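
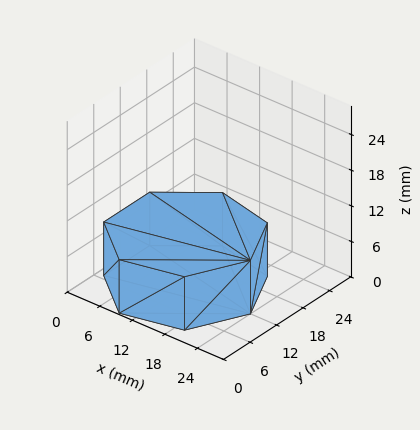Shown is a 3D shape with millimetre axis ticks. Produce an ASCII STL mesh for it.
Reading the render: the shape is a regular 7-sided prism (a cylinder approximated with 7 flat sides), circumscribed radius ≈ 12 mm, height ≈ 9 mm (dimensions read to the nearest mm from the axis ticks). For the STL, each face is triangulated and given an outward normal.

solid part
  facet normal 0.0000 0.0000 -1.0000
    outer loop
      vertex 9.33 23.70 0.00
      vertex 19.48 21.38 0.00
      vertex 24.00 12.00 0.00
    endloop
  endfacet
  facet normal 0.0000 0.0000 -1.0000
    outer loop
      vertex 1.19 17.21 0.00
      vertex 9.33 23.70 0.00
      vertex 24.00 12.00 0.00
    endloop
  endfacet
  facet normal 0.0000 0.0000 -1.0000
    outer loop
      vertex 1.19 6.79 0.00
      vertex 1.19 17.21 0.00
      vertex 24.00 12.00 0.00
    endloop
  endfacet
  facet normal 0.0000 0.0000 -1.0000
    outer loop
      vertex 9.33 0.30 0.00
      vertex 1.19 6.79 0.00
      vertex 24.00 12.00 0.00
    endloop
  endfacet
  facet normal 0.0000 0.0000 -1.0000
    outer loop
      vertex 19.48 2.62 0.00
      vertex 9.33 0.30 0.00
      vertex 24.00 12.00 0.00
    endloop
  endfacet
  facet normal 0.0000 0.0000 1.0000
    outer loop
      vertex 24.00 12.00 9.00
      vertex 19.48 21.38 9.00
      vertex 9.33 23.70 9.00
    endloop
  endfacet
  facet normal 0.0000 0.0000 1.0000
    outer loop
      vertex 24.00 12.00 9.00
      vertex 9.33 23.70 9.00
      vertex 1.19 17.21 9.00
    endloop
  endfacet
  facet normal 0.0000 0.0000 1.0000
    outer loop
      vertex 24.00 12.00 9.00
      vertex 1.19 17.21 9.00
      vertex 1.19 6.79 9.00
    endloop
  endfacet
  facet normal 0.0000 0.0000 1.0000
    outer loop
      vertex 24.00 12.00 9.00
      vertex 1.19 6.79 9.00
      vertex 9.33 0.30 9.00
    endloop
  endfacet
  facet normal 0.0000 0.0000 1.0000
    outer loop
      vertex 24.00 12.00 9.00
      vertex 9.33 0.30 9.00
      vertex 19.48 2.62 9.00
    endloop
  endfacet
  facet normal 0.9009 0.4341 0.0000
    outer loop
      vertex 24.00 12.00 0.00
      vertex 19.48 21.38 0.00
      vertex 19.48 21.38 9.00
    endloop
  endfacet
  facet normal 0.9009 0.4341 0.0000
    outer loop
      vertex 24.00 12.00 0.00
      vertex 19.48 21.38 9.00
      vertex 24.00 12.00 9.00
    endloop
  endfacet
  facet normal 0.2228 0.9749 0.0000
    outer loop
      vertex 19.48 21.38 0.00
      vertex 9.33 23.70 0.00
      vertex 9.33 23.70 9.00
    endloop
  endfacet
  facet normal 0.2228 0.9749 0.0000
    outer loop
      vertex 19.48 21.38 0.00
      vertex 9.33 23.70 9.00
      vertex 19.48 21.38 9.00
    endloop
  endfacet
  facet normal -0.6234 0.7819 0.0000
    outer loop
      vertex 9.33 23.70 0.00
      vertex 1.19 17.21 0.00
      vertex 1.19 17.21 9.00
    endloop
  endfacet
  facet normal -0.6234 0.7819 0.0000
    outer loop
      vertex 9.33 23.70 0.00
      vertex 1.19 17.21 9.00
      vertex 9.33 23.70 9.00
    endloop
  endfacet
  facet normal -1.0000 0.0000 0.0000
    outer loop
      vertex 1.19 17.21 0.00
      vertex 1.19 6.79 0.00
      vertex 1.19 6.79 9.00
    endloop
  endfacet
  facet normal -1.0000 0.0000 0.0000
    outer loop
      vertex 1.19 17.21 0.00
      vertex 1.19 6.79 9.00
      vertex 1.19 17.21 9.00
    endloop
  endfacet
  facet normal -0.6234 -0.7819 0.0000
    outer loop
      vertex 1.19 6.79 0.00
      vertex 9.33 0.30 0.00
      vertex 9.33 0.30 9.00
    endloop
  endfacet
  facet normal -0.6234 -0.7819 0.0000
    outer loop
      vertex 1.19 6.79 0.00
      vertex 9.33 0.30 9.00
      vertex 1.19 6.79 9.00
    endloop
  endfacet
  facet normal 0.2228 -0.9749 0.0000
    outer loop
      vertex 9.33 0.30 0.00
      vertex 19.48 2.62 0.00
      vertex 19.48 2.62 9.00
    endloop
  endfacet
  facet normal 0.2228 -0.9749 0.0000
    outer loop
      vertex 9.33 0.30 0.00
      vertex 19.48 2.62 9.00
      vertex 9.33 0.30 9.00
    endloop
  endfacet
  facet normal 0.9009 -0.4341 0.0000
    outer loop
      vertex 19.48 2.62 0.00
      vertex 24.00 12.00 0.00
      vertex 24.00 12.00 9.00
    endloop
  endfacet
  facet normal 0.9009 -0.4341 0.0000
    outer loop
      vertex 19.48 2.62 0.00
      vertex 24.00 12.00 9.00
      vertex 19.48 2.62 9.00
    endloop
  endfacet
endsolid part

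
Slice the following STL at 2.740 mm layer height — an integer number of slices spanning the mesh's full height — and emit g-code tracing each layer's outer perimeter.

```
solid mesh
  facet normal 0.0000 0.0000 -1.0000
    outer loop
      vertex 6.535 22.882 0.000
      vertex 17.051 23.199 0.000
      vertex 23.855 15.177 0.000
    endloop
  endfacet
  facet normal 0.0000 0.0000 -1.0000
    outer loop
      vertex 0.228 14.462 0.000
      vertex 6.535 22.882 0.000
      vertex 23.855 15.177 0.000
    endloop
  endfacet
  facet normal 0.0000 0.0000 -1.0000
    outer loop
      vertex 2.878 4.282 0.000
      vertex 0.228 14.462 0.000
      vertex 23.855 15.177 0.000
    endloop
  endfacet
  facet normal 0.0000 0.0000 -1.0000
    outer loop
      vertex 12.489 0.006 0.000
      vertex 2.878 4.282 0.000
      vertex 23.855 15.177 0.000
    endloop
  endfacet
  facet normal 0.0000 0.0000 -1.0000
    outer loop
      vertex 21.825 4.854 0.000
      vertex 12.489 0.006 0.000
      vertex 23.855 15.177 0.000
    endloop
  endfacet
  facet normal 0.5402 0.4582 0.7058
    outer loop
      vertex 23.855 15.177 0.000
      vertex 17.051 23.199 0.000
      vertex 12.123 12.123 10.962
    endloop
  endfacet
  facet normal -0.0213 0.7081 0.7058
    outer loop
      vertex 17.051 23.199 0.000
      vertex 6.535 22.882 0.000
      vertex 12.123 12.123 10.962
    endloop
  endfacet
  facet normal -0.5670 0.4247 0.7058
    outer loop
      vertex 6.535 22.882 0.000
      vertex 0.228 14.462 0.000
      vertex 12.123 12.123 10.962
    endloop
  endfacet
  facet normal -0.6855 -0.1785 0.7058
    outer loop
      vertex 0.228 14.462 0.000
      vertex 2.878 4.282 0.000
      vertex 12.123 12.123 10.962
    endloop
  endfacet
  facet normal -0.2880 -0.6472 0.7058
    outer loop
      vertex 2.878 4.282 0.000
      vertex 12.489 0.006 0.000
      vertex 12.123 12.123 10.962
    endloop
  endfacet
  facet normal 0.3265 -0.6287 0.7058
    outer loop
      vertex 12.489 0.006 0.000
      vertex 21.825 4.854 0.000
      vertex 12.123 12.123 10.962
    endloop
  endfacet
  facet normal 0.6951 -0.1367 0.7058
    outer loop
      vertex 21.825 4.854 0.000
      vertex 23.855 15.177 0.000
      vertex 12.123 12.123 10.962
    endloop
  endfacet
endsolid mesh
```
; perimeter-only toolpath
G21 ; units = mm
G90 ; absolute positioning
G28 ; home
; layer 1
G0 Z2.740
G0 X20.922 Y14.413
G1 X15.819 Y20.430
G1 X7.932 Y20.192
G1 X3.202 Y13.877
G1 X5.189 Y6.242
G1 X12.397 Y3.035
G1 X19.399 Y6.671
G1 X20.922 Y14.413
; layer 2
G0 Z5.481
G0 X17.989 Y13.650
G1 X14.587 Y17.661
G1 X9.329 Y17.503
G1 X6.175 Y13.293
G1 X7.500 Y8.203
G1 X12.306 Y6.064
G1 X16.974 Y8.489
G1 X17.989 Y13.650
; layer 3
G0 Z8.221
G0 X15.056 Y12.886
G1 X13.355 Y14.892
G1 X10.726 Y14.813
G1 X9.149 Y12.708
G1 X9.812 Y10.163
G1 X12.214 Y9.094
G1 X14.549 Y10.306
G1 X15.056 Y12.886
M2 ; end

The solid is a regular 7-sided pyramid, base circumscribed radius ≈ 12.1 mm, apex at z ≈ 11 mm. Slicing at Δz = 2.740 mm — 4 equal slices spanning the solid's height, so layer i sits at z = i·h/4 — gives 3 non-empty perimeters. Each is a 7-segment closed polygon; G0 lifts to the layer z and rapids to the start vertex, then G1 traces the edges. The cross-section shrinks linearly with z (the slice at the apex is degenerate and omitted).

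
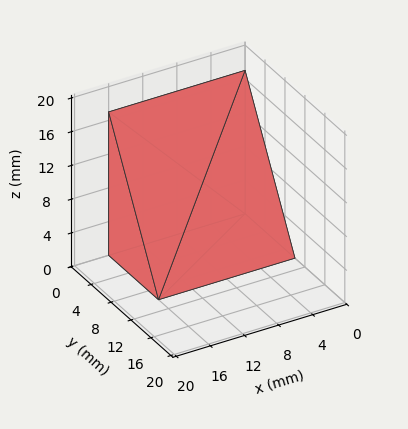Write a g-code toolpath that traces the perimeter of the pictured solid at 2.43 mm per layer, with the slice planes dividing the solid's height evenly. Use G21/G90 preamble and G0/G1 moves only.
Reading the render: the shape is a wedge (ramp): 16 × 10 mm base, rising to 17 mm along the y=0 edge and sloping linearly to z=0 at y=10 (dimensions read to the nearest mm from the axis ticks). For the g-code, the solid's height is divided into equal slices at the stated Δz and each level perimeter traced with G1 moves after a G0 lift.

; perimeter-only toolpath
G21 ; units = mm
G90 ; absolute positioning
G28 ; home
; layer 1
G0 Z2.43
G0 X0.00 Y0.00
G1 X16.00 Y0.00
G1 X16.00 Y8.57
G1 X0.00 Y8.57
G1 X0.00 Y0.00
; layer 2
G0 Z4.86
G0 X0.00 Y0.00
G1 X16.00 Y0.00
G1 X16.00 Y7.14
G1 X0.00 Y7.14
G1 X0.00 Y0.00
; layer 3
G0 Z7.29
G0 X0.00 Y0.00
G1 X16.00 Y0.00
G1 X16.00 Y5.71
G1 X0.00 Y5.71
G1 X0.00 Y0.00
; layer 4
G0 Z9.71
G0 X0.00 Y0.00
G1 X16.00 Y0.00
G1 X16.00 Y4.29
G1 X0.00 Y4.29
G1 X0.00 Y0.00
; layer 5
G0 Z12.14
G0 X0.00 Y0.00
G1 X16.00 Y0.00
G1 X16.00 Y2.86
G1 X0.00 Y2.86
G1 X0.00 Y0.00
; layer 6
G0 Z14.57
G0 X0.00 Y0.00
G1 X16.00 Y0.00
G1 X16.00 Y1.43
G1 X0.00 Y1.43
G1 X0.00 Y0.00
M2 ; end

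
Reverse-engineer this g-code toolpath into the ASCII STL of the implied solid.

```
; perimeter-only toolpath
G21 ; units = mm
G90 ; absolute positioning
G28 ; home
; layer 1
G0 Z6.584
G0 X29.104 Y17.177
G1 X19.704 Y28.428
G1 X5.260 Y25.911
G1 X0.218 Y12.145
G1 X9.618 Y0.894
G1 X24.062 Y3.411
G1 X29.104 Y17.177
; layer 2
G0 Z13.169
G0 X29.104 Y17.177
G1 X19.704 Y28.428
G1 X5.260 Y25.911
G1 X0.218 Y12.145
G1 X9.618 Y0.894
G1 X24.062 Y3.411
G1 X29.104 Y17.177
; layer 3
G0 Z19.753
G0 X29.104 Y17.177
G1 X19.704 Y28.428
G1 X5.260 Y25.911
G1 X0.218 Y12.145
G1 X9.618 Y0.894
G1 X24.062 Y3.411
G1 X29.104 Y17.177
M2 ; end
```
solid part
  facet normal 0.0000 0.0000 -1.0000
    outer loop
      vertex 5.260 25.911 0.000
      vertex 19.704 28.428 0.000
      vertex 29.104 17.177 0.000
    endloop
  endfacet
  facet normal 0.0000 0.0000 -1.0000
    outer loop
      vertex 0.218 12.145 0.000
      vertex 5.260 25.911 0.000
      vertex 29.104 17.177 0.000
    endloop
  endfacet
  facet normal 0.0000 0.0000 -1.0000
    outer loop
      vertex 9.618 0.894 0.000
      vertex 0.218 12.145 0.000
      vertex 29.104 17.177 0.000
    endloop
  endfacet
  facet normal 0.0000 0.0000 -1.0000
    outer loop
      vertex 24.062 3.411 0.000
      vertex 9.618 0.894 0.000
      vertex 29.104 17.177 0.000
    endloop
  endfacet
  facet normal 0.0000 0.0000 1.0000
    outer loop
      vertex 29.104 17.177 19.753
      vertex 19.704 28.428 19.753
      vertex 5.260 25.911 19.753
    endloop
  endfacet
  facet normal 0.0000 0.0000 1.0000
    outer loop
      vertex 29.104 17.177 19.753
      vertex 5.260 25.911 19.753
      vertex 0.218 12.145 19.753
    endloop
  endfacet
  facet normal 0.0000 0.0000 1.0000
    outer loop
      vertex 29.104 17.177 19.753
      vertex 0.218 12.145 19.753
      vertex 9.618 0.894 19.753
    endloop
  endfacet
  facet normal 0.0000 0.0000 1.0000
    outer loop
      vertex 29.104 17.177 19.753
      vertex 9.618 0.894 19.753
      vertex 24.062 3.411 19.753
    endloop
  endfacet
  facet normal 0.7674 0.6412 0.0000
    outer loop
      vertex 29.104 17.177 0.000
      vertex 19.704 28.428 0.000
      vertex 19.704 28.428 19.753
    endloop
  endfacet
  facet normal 0.7674 0.6412 0.0000
    outer loop
      vertex 29.104 17.177 0.000
      vertex 19.704 28.428 19.753
      vertex 29.104 17.177 19.753
    endloop
  endfacet
  facet normal -0.1717 0.9852 0.0000
    outer loop
      vertex 19.704 28.428 0.000
      vertex 5.260 25.911 0.000
      vertex 5.260 25.911 19.753
    endloop
  endfacet
  facet normal -0.1717 0.9852 0.0000
    outer loop
      vertex 19.704 28.428 0.000
      vertex 5.260 25.911 19.753
      vertex 19.704 28.428 19.753
    endloop
  endfacet
  facet normal -0.9390 0.3439 0.0000
    outer loop
      vertex 5.260 25.911 0.000
      vertex 0.218 12.145 0.000
      vertex 0.218 12.145 19.753
    endloop
  endfacet
  facet normal -0.9390 0.3439 0.0000
    outer loop
      vertex 5.260 25.911 0.000
      vertex 0.218 12.145 19.753
      vertex 5.260 25.911 19.753
    endloop
  endfacet
  facet normal -0.7674 -0.6412 0.0000
    outer loop
      vertex 0.218 12.145 0.000
      vertex 9.618 0.894 0.000
      vertex 9.618 0.894 19.753
    endloop
  endfacet
  facet normal -0.7674 -0.6412 0.0000
    outer loop
      vertex 0.218 12.145 0.000
      vertex 9.618 0.894 19.753
      vertex 0.218 12.145 19.753
    endloop
  endfacet
  facet normal 0.1717 -0.9852 0.0000
    outer loop
      vertex 9.618 0.894 0.000
      vertex 24.062 3.411 0.000
      vertex 24.062 3.411 19.753
    endloop
  endfacet
  facet normal 0.1717 -0.9852 0.0000
    outer loop
      vertex 9.618 0.894 0.000
      vertex 24.062 3.411 19.753
      vertex 9.618 0.894 19.753
    endloop
  endfacet
  facet normal 0.9390 -0.3439 0.0000
    outer loop
      vertex 24.062 3.411 0.000
      vertex 29.104 17.177 0.000
      vertex 29.104 17.177 19.753
    endloop
  endfacet
  facet normal 0.9390 -0.3439 0.0000
    outer loop
      vertex 24.062 3.411 0.000
      vertex 29.104 17.177 19.753
      vertex 24.062 3.411 19.753
    endloop
  endfacet
endsolid part

The G0 Z moves step by Δz≈6.584 mm. Every layer's G1 loop is the same polygon, so the solid is a straight extrusion of it from z=0 to z≈19.8. Closing with flat bottom and top caps and triangulating gives 20 facets — a regular 6-sided prism (a cylinder approximated with 6 flat sides), circumscribed radius ≈ 14.7 mm, height ≈ 19.8 mm.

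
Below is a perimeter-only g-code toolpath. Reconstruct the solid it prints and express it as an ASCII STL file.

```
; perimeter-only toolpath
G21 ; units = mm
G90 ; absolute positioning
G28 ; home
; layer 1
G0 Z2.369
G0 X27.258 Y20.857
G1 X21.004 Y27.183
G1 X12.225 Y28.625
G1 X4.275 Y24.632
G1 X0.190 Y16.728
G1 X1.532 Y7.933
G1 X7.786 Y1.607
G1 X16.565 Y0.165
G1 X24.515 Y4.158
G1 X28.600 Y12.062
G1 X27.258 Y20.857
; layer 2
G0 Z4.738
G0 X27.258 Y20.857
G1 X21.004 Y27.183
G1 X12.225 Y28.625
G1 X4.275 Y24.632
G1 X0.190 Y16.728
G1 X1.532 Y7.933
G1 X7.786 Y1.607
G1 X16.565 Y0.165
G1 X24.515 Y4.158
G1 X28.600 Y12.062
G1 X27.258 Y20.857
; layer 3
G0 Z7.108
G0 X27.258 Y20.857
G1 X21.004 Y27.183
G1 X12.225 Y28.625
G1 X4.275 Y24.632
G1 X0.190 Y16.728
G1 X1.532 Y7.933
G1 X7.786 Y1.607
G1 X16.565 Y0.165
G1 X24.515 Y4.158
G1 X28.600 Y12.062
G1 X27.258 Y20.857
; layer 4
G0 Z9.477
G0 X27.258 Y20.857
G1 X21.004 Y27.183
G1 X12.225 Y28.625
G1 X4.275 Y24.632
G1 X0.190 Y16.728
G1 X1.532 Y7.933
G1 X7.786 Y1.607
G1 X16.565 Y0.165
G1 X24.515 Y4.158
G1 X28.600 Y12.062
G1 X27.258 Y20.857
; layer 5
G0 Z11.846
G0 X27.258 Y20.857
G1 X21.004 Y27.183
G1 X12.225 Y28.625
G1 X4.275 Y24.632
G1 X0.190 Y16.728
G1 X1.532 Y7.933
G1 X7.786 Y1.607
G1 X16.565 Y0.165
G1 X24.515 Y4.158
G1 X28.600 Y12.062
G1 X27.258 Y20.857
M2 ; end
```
solid part
  facet normal 0.0000 0.0000 -1.0000
    outer loop
      vertex 12.225 28.625 0.000
      vertex 21.004 27.183 0.000
      vertex 27.258 20.857 0.000
    endloop
  endfacet
  facet normal 0.0000 0.0000 -1.0000
    outer loop
      vertex 4.275 24.632 0.000
      vertex 12.225 28.625 0.000
      vertex 27.258 20.857 0.000
    endloop
  endfacet
  facet normal 0.0000 0.0000 -1.0000
    outer loop
      vertex 0.190 16.728 0.000
      vertex 4.275 24.632 0.000
      vertex 27.258 20.857 0.000
    endloop
  endfacet
  facet normal 0.0000 0.0000 -1.0000
    outer loop
      vertex 1.532 7.933 0.000
      vertex 0.190 16.728 0.000
      vertex 27.258 20.857 0.000
    endloop
  endfacet
  facet normal 0.0000 0.0000 -1.0000
    outer loop
      vertex 7.786 1.607 0.000
      vertex 1.532 7.933 0.000
      vertex 27.258 20.857 0.000
    endloop
  endfacet
  facet normal 0.0000 0.0000 -1.0000
    outer loop
      vertex 16.565 0.165 0.000
      vertex 7.786 1.607 0.000
      vertex 27.258 20.857 0.000
    endloop
  endfacet
  facet normal 0.0000 0.0000 -1.0000
    outer loop
      vertex 24.515 4.158 0.000
      vertex 16.565 0.165 0.000
      vertex 27.258 20.857 0.000
    endloop
  endfacet
  facet normal 0.0000 0.0000 -1.0000
    outer loop
      vertex 28.600 12.062 0.000
      vertex 24.515 4.158 0.000
      vertex 27.258 20.857 0.000
    endloop
  endfacet
  facet normal 0.0000 0.0000 1.0000
    outer loop
      vertex 27.258 20.857 11.846
      vertex 21.004 27.183 11.846
      vertex 12.225 28.625 11.846
    endloop
  endfacet
  facet normal 0.0000 0.0000 1.0000
    outer loop
      vertex 27.258 20.857 11.846
      vertex 12.225 28.625 11.846
      vertex 4.275 24.632 11.846
    endloop
  endfacet
  facet normal 0.0000 0.0000 1.0000
    outer loop
      vertex 27.258 20.857 11.846
      vertex 4.275 24.632 11.846
      vertex 0.190 16.728 11.846
    endloop
  endfacet
  facet normal 0.0000 0.0000 1.0000
    outer loop
      vertex 27.258 20.857 11.846
      vertex 0.190 16.728 11.846
      vertex 1.532 7.933 11.846
    endloop
  endfacet
  facet normal 0.0000 0.0000 1.0000
    outer loop
      vertex 27.258 20.857 11.846
      vertex 1.532 7.933 11.846
      vertex 7.786 1.607 11.846
    endloop
  endfacet
  facet normal 0.0000 0.0000 1.0000
    outer loop
      vertex 27.258 20.857 11.846
      vertex 7.786 1.607 11.846
      vertex 16.565 0.165 11.846
    endloop
  endfacet
  facet normal 0.0000 0.0000 1.0000
    outer loop
      vertex 27.258 20.857 11.846
      vertex 16.565 0.165 11.846
      vertex 24.515 4.158 11.846
    endloop
  endfacet
  facet normal 0.0000 0.0000 1.0000
    outer loop
      vertex 27.258 20.857 11.846
      vertex 24.515 4.158 11.846
      vertex 28.600 12.062 11.846
    endloop
  endfacet
  facet normal 0.7111 0.7030 0.0000
    outer loop
      vertex 27.258 20.857 0.000
      vertex 21.004 27.183 0.000
      vertex 21.004 27.183 11.846
    endloop
  endfacet
  facet normal 0.7111 0.7030 0.0000
    outer loop
      vertex 27.258 20.857 0.000
      vertex 21.004 27.183 11.846
      vertex 27.258 20.857 11.846
    endloop
  endfacet
  facet normal 0.1621 0.9868 0.0000
    outer loop
      vertex 21.004 27.183 0.000
      vertex 12.225 28.625 0.000
      vertex 12.225 28.625 11.846
    endloop
  endfacet
  facet normal 0.1621 0.9868 0.0000
    outer loop
      vertex 21.004 27.183 0.000
      vertex 12.225 28.625 11.846
      vertex 21.004 27.183 11.846
    endloop
  endfacet
  facet normal -0.4488 0.8936 0.0000
    outer loop
      vertex 12.225 28.625 0.000
      vertex 4.275 24.632 0.000
      vertex 4.275 24.632 11.846
    endloop
  endfacet
  facet normal -0.4488 0.8936 0.0000
    outer loop
      vertex 12.225 28.625 0.000
      vertex 4.275 24.632 11.846
      vertex 12.225 28.625 11.846
    endloop
  endfacet
  facet normal -0.8884 0.4591 0.0000
    outer loop
      vertex 4.275 24.632 0.000
      vertex 0.190 16.728 0.000
      vertex 0.190 16.728 11.846
    endloop
  endfacet
  facet normal -0.8884 0.4591 0.0000
    outer loop
      vertex 4.275 24.632 0.000
      vertex 0.190 16.728 11.846
      vertex 4.275 24.632 11.846
    endloop
  endfacet
  facet normal -0.9886 -0.1508 0.0000
    outer loop
      vertex 0.190 16.728 0.000
      vertex 1.532 7.933 0.000
      vertex 1.532 7.933 11.846
    endloop
  endfacet
  facet normal -0.9886 -0.1508 0.0000
    outer loop
      vertex 0.190 16.728 0.000
      vertex 1.532 7.933 11.846
      vertex 0.190 16.728 11.846
    endloop
  endfacet
  facet normal -0.7111 -0.7030 0.0000
    outer loop
      vertex 1.532 7.933 0.000
      vertex 7.786 1.607 0.000
      vertex 7.786 1.607 11.846
    endloop
  endfacet
  facet normal -0.7111 -0.7030 0.0000
    outer loop
      vertex 1.532 7.933 0.000
      vertex 7.786 1.607 11.846
      vertex 1.532 7.933 11.846
    endloop
  endfacet
  facet normal -0.1621 -0.9868 0.0000
    outer loop
      vertex 7.786 1.607 0.000
      vertex 16.565 0.165 0.000
      vertex 16.565 0.165 11.846
    endloop
  endfacet
  facet normal -0.1621 -0.9868 0.0000
    outer loop
      vertex 7.786 1.607 0.000
      vertex 16.565 0.165 11.846
      vertex 7.786 1.607 11.846
    endloop
  endfacet
  facet normal 0.4488 -0.8936 0.0000
    outer loop
      vertex 16.565 0.165 0.000
      vertex 24.515 4.158 0.000
      vertex 24.515 4.158 11.846
    endloop
  endfacet
  facet normal 0.4488 -0.8936 0.0000
    outer loop
      vertex 16.565 0.165 0.000
      vertex 24.515 4.158 11.846
      vertex 16.565 0.165 11.846
    endloop
  endfacet
  facet normal 0.8884 -0.4591 0.0000
    outer loop
      vertex 24.515 4.158 0.000
      vertex 28.600 12.062 0.000
      vertex 28.600 12.062 11.846
    endloop
  endfacet
  facet normal 0.8884 -0.4591 0.0000
    outer loop
      vertex 24.515 4.158 0.000
      vertex 28.600 12.062 11.846
      vertex 24.515 4.158 11.846
    endloop
  endfacet
  facet normal 0.9886 0.1508 0.0000
    outer loop
      vertex 28.600 12.062 0.000
      vertex 27.258 20.857 0.000
      vertex 27.258 20.857 11.846
    endloop
  endfacet
  facet normal 0.9886 0.1508 0.0000
    outer loop
      vertex 28.600 12.062 0.000
      vertex 27.258 20.857 11.846
      vertex 28.600 12.062 11.846
    endloop
  endfacet
endsolid part

The G0 Z moves step by Δz≈2.369 mm. Every layer's G1 loop is the same polygon, so the solid is a straight extrusion of it from z=0 to z≈11.8. Closing with flat bottom and top caps and triangulating gives 36 facets — a regular 10-sided prism (a cylinder approximated with 10 flat sides), circumscribed radius ≈ 14.4 mm, height ≈ 11.8 mm.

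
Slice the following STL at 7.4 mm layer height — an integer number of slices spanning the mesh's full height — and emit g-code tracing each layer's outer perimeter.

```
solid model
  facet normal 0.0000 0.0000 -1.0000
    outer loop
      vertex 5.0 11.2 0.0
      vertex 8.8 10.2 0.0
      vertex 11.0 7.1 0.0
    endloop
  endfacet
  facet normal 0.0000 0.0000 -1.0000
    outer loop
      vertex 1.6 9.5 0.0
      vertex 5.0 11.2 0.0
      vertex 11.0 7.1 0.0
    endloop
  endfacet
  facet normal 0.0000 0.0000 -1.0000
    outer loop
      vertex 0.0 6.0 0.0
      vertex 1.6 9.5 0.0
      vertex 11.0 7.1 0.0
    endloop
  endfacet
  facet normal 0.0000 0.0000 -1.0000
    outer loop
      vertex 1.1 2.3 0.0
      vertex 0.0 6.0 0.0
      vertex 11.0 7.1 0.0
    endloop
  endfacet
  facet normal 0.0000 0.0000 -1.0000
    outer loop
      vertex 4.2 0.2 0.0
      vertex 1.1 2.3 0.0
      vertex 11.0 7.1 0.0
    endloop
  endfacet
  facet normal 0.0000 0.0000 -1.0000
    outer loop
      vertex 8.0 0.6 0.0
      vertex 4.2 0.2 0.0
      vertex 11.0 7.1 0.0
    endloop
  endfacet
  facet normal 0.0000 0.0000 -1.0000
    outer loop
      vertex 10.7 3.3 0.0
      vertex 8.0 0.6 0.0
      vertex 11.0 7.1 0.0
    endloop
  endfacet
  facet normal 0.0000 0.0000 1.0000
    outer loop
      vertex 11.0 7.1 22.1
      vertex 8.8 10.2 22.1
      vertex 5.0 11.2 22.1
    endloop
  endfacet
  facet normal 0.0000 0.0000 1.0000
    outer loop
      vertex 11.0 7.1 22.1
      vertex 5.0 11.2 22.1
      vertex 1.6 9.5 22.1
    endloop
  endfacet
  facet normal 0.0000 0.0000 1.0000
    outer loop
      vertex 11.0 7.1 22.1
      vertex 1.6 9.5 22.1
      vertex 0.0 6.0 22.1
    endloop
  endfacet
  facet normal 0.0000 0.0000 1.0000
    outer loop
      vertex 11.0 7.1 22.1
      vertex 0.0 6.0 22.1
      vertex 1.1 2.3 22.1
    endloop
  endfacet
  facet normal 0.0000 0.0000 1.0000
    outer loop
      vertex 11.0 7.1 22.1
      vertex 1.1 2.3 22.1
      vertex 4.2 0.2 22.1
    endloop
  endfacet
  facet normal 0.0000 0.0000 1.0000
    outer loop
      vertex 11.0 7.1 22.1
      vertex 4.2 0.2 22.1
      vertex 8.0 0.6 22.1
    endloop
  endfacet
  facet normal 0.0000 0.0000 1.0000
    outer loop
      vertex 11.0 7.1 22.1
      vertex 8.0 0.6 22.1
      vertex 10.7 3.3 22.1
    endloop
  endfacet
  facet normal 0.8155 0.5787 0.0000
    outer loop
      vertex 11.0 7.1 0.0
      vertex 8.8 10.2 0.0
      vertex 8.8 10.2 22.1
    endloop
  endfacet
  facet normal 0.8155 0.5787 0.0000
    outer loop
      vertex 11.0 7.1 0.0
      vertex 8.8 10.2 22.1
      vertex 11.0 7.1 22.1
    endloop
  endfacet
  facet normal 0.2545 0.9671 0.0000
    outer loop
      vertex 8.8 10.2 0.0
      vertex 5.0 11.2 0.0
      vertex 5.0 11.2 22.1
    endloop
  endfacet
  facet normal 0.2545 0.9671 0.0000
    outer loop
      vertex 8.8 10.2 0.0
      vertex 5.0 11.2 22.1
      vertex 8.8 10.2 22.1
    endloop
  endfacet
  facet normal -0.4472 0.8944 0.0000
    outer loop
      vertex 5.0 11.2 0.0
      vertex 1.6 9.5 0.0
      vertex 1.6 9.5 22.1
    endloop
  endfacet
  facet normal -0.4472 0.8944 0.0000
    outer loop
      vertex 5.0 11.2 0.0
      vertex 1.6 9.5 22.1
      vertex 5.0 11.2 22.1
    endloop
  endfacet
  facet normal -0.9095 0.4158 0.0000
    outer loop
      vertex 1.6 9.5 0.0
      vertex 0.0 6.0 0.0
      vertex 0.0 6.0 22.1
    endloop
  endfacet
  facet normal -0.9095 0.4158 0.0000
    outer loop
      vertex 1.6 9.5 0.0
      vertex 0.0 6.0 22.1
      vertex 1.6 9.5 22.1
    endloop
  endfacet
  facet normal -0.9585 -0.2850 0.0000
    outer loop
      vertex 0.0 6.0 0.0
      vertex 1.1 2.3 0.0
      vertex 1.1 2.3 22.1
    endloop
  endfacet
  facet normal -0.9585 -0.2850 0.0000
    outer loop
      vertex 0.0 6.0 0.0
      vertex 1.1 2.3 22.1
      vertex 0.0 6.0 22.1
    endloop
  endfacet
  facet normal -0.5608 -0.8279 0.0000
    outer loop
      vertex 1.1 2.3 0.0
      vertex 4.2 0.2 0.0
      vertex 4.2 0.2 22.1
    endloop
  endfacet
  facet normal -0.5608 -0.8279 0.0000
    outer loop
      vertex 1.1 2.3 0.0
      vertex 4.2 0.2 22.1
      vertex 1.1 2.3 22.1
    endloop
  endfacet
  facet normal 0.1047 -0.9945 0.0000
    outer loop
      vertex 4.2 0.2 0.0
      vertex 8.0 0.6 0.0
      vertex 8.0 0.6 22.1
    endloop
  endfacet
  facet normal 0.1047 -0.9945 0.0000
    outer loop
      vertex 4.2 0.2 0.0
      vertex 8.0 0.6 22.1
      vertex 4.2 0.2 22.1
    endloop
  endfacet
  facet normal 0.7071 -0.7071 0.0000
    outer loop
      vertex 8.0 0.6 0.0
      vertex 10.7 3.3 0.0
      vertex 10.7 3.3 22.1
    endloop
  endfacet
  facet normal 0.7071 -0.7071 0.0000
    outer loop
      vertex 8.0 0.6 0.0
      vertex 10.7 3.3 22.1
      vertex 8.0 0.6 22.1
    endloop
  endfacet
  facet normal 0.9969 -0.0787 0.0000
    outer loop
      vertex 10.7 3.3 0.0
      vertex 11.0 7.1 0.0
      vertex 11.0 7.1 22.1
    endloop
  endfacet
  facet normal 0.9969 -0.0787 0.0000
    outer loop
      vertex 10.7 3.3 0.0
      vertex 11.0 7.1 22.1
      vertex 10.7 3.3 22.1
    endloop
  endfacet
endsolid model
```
; perimeter-only toolpath
G21 ; units = mm
G90 ; absolute positioning
G28 ; home
; layer 1
G0 Z7.4
G0 X11.0 Y7.1
G1 X8.8 Y10.2
G1 X5.0 Y11.2
G1 X1.6 Y9.5
G1 X0.0 Y6.0
G1 X1.1 Y2.3
G1 X4.2 Y0.2
G1 X8.0 Y0.6
G1 X10.7 Y3.3
G1 X11.0 Y7.1
; layer 2
G0 Z14.7
G0 X11.0 Y7.1
G1 X8.8 Y10.2
G1 X5.0 Y11.2
G1 X1.6 Y9.5
G1 X0.0 Y6.0
G1 X1.1 Y2.3
G1 X4.2 Y0.2
G1 X8.0 Y0.6
G1 X10.7 Y3.3
G1 X11.0 Y7.1
; layer 3
G0 Z22.1
G0 X11.0 Y7.1
G1 X8.8 Y10.2
G1 X5.0 Y11.2
G1 X1.6 Y9.5
G1 X0.0 Y6.0
G1 X1.1 Y2.3
G1 X4.2 Y0.2
G1 X8.0 Y0.6
G1 X10.7 Y3.3
G1 X11.0 Y7.1
M2 ; end

The solid is a regular 9-sided prism (a cylinder approximated with 9 flat sides), circumscribed radius ≈ 5.6 mm, height ≈ 22.1 mm. Slicing at Δz = 7.4 mm — 3 equal slices spanning the solid's height, so layer i sits at z = i·h/3 — gives 3 non-empty perimeters. Each is a 9-segment closed polygon; G0 lifts to the layer z and rapids to the start vertex, then G1 traces the edges.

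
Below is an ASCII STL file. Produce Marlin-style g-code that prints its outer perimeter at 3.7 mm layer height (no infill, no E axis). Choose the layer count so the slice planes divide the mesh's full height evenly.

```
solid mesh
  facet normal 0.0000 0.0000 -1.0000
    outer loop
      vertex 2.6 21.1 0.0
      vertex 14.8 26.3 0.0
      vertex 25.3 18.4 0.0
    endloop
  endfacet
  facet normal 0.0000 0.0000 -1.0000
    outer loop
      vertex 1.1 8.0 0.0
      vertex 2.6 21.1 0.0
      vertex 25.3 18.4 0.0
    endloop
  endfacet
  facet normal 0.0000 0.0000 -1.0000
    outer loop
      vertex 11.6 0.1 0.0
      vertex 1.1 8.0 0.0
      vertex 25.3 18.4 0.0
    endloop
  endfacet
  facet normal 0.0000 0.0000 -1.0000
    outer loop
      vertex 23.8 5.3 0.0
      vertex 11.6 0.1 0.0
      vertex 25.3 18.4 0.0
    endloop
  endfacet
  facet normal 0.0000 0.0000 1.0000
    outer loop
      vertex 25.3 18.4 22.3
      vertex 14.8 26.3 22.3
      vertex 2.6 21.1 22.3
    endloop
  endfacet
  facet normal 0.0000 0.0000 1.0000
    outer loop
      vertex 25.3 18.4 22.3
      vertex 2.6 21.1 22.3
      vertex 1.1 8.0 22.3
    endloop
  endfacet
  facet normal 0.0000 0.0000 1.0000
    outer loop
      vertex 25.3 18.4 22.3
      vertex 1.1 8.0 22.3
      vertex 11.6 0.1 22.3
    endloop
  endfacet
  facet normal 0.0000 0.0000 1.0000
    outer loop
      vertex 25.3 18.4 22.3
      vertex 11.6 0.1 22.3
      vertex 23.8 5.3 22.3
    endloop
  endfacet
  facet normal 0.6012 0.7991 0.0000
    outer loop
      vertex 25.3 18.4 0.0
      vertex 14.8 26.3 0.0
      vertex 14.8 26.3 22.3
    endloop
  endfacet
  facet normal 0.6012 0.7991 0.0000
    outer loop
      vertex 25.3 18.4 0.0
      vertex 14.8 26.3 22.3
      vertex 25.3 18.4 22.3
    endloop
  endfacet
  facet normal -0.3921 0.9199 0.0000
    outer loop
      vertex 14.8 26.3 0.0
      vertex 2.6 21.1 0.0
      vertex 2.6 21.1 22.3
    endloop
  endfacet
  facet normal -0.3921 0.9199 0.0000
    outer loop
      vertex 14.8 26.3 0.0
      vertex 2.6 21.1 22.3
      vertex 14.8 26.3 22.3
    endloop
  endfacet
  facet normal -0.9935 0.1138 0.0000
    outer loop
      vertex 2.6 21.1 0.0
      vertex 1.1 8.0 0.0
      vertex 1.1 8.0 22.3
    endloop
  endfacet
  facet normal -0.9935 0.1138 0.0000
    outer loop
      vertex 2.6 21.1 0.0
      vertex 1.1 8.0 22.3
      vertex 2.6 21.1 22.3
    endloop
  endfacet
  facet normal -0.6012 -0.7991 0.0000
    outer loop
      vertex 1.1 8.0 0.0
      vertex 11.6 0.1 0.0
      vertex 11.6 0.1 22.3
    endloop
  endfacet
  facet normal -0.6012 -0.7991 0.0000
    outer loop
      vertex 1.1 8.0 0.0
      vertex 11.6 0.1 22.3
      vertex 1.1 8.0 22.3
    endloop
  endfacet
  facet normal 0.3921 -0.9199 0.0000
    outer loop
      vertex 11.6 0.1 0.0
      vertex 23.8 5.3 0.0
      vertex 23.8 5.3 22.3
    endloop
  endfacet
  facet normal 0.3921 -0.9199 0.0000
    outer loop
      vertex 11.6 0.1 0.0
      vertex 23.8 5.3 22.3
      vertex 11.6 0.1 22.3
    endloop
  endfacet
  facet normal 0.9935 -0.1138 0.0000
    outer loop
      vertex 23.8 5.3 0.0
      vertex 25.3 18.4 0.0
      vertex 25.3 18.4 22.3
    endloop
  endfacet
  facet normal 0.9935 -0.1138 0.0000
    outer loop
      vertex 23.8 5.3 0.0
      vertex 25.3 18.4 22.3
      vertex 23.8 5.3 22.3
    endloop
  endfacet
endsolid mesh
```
; perimeter-only toolpath
G21 ; units = mm
G90 ; absolute positioning
G28 ; home
; layer 1
G0 Z3.7
G0 X25.3 Y18.4
G1 X14.8 Y26.3
G1 X2.6 Y21.1
G1 X1.1 Y8.0
G1 X11.6 Y0.1
G1 X23.8 Y5.3
G1 X25.3 Y18.4
; layer 2
G0 Z7.4
G0 X25.3 Y18.4
G1 X14.8 Y26.3
G1 X2.6 Y21.1
G1 X1.1 Y8.0
G1 X11.6 Y0.1
G1 X23.8 Y5.3
G1 X25.3 Y18.4
; layer 3
G0 Z11.2
G0 X25.3 Y18.4
G1 X14.8 Y26.3
G1 X2.6 Y21.1
G1 X1.1 Y8.0
G1 X11.6 Y0.1
G1 X23.8 Y5.3
G1 X25.3 Y18.4
; layer 4
G0 Z14.9
G0 X25.3 Y18.4
G1 X14.8 Y26.3
G1 X2.6 Y21.1
G1 X1.1 Y8.0
G1 X11.6 Y0.1
G1 X23.8 Y5.3
G1 X25.3 Y18.4
; layer 5
G0 Z18.6
G0 X25.3 Y18.4
G1 X14.8 Y26.3
G1 X2.6 Y21.1
G1 X1.1 Y8.0
G1 X11.6 Y0.1
G1 X23.8 Y5.3
G1 X25.3 Y18.4
; layer 6
G0 Z22.3
G0 X25.3 Y18.4
G1 X14.8 Y26.3
G1 X2.6 Y21.1
G1 X1.1 Y8.0
G1 X11.6 Y0.1
G1 X23.8 Y5.3
G1 X25.3 Y18.4
M2 ; end

The solid is a regular 6-sided prism (a cylinder approximated with 6 flat sides), circumscribed radius ≈ 13.2 mm, height ≈ 22.3 mm. Slicing at Δz = 3.7 mm — 6 equal slices spanning the solid's height, so layer i sits at z = i·h/6 — gives 6 non-empty perimeters. Each is a 6-segment closed polygon; G0 lifts to the layer z and rapids to the start vertex, then G1 traces the edges.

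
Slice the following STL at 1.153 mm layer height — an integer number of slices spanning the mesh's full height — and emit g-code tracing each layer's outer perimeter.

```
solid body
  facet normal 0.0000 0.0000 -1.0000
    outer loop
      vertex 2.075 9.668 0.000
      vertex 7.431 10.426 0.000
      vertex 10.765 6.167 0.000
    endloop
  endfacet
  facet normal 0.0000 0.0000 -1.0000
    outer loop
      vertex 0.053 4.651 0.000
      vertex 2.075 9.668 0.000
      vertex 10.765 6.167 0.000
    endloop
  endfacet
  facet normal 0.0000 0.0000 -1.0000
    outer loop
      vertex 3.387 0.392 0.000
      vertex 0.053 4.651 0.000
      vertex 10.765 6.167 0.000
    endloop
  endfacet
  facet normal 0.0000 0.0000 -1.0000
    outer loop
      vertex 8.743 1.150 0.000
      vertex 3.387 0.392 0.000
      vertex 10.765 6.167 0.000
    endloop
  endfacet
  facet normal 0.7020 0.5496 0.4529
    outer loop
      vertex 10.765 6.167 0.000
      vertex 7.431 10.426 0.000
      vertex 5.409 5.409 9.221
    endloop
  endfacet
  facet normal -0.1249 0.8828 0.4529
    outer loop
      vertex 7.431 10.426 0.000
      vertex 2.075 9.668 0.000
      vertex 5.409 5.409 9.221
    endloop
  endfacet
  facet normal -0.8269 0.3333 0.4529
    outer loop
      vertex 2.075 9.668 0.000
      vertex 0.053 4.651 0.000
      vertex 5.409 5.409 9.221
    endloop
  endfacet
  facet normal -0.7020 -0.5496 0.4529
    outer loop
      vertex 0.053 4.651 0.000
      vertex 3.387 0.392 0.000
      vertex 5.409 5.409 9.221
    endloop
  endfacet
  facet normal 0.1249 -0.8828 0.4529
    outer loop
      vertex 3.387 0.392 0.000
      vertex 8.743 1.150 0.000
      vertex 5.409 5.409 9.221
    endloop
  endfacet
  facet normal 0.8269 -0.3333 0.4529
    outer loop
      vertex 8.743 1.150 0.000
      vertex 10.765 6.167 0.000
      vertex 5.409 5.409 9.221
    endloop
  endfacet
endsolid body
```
; perimeter-only toolpath
G21 ; units = mm
G90 ; absolute positioning
G28 ; home
; layer 1
G0 Z1.153
G0 X10.096 Y6.072
G1 X7.178 Y9.799
G1 X2.492 Y9.136
G1 X0.722 Y4.746
G1 X3.640 Y1.019
G1 X8.326 Y1.682
G1 X10.096 Y6.072
; layer 2
G0 Z2.305
G0 X9.426 Y5.977
G1 X6.925 Y9.172
G1 X2.909 Y8.603
G1 X1.392 Y4.840
G1 X3.893 Y1.646
G1 X7.909 Y2.215
G1 X9.426 Y5.977
; layer 3
G0 Z3.458
G0 X8.757 Y5.883
G1 X6.673 Y8.545
G1 X3.325 Y8.071
G1 X2.062 Y4.935
G1 X4.145 Y2.273
G1 X7.493 Y2.747
G1 X8.757 Y5.883
; layer 4
G0 Z4.611
G0 X8.087 Y5.788
G1 X6.420 Y7.918
G1 X3.742 Y7.538
G1 X2.731 Y5.030
G1 X4.398 Y2.901
G1 X7.076 Y3.279
G1 X8.087 Y5.788
; layer 5
G0 Z5.763
G0 X7.418 Y5.693
G1 X6.167 Y7.290
G1 X4.159 Y7.006
G1 X3.400 Y5.125
G1 X4.651 Y3.528
G1 X6.659 Y3.812
G1 X7.418 Y5.693
; layer 6
G0 Z6.916
G0 X6.748 Y5.598
G1 X5.915 Y6.663
G1 X4.575 Y6.474
G1 X4.070 Y5.220
G1 X4.904 Y4.155
G1 X6.242 Y4.344
G1 X6.748 Y5.598
; layer 7
G0 Z8.068
G0 X6.079 Y5.504
G1 X5.662 Y6.036
G1 X4.992 Y5.941
G1 X4.739 Y5.314
G1 X5.156 Y4.782
G1 X5.826 Y4.877
G1 X6.079 Y5.504
M2 ; end

The solid is a regular 6-sided pyramid, base circumscribed radius ≈ 5.41 mm, apex at z ≈ 9.22 mm. Slicing at Δz = 1.153 mm — 8 equal slices spanning the solid's height, so layer i sits at z = i·h/8 — gives 7 non-empty perimeters. Each is a 6-segment closed polygon; G0 lifts to the layer z and rapids to the start vertex, then G1 traces the edges. The cross-section shrinks linearly with z (the slice at the apex is degenerate and omitted).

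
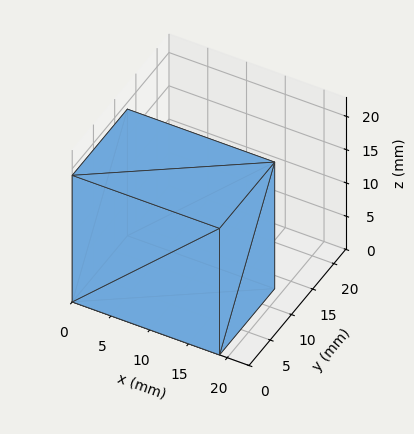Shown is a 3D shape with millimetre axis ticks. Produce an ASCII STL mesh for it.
Reading the render: the shape is a rectangular box, roughly 19 × 13 mm footprint and 19 mm tall (dimensions read to the nearest mm from the axis ticks). For the STL, each face is triangulated and given an outward normal.

solid part
  facet normal 0.0000 0.0000 -1.0000
    outer loop
      vertex 19.00 13.00 0.00
      vertex 19.00 0.00 0.00
      vertex 0.00 0.00 0.00
    endloop
  endfacet
  facet normal 0.0000 0.0000 -1.0000
    outer loop
      vertex 0.00 13.00 0.00
      vertex 19.00 13.00 0.00
      vertex 0.00 0.00 0.00
    endloop
  endfacet
  facet normal 0.0000 0.0000 1.0000
    outer loop
      vertex 0.00 0.00 19.00
      vertex 19.00 0.00 19.00
      vertex 19.00 13.00 19.00
    endloop
  endfacet
  facet normal 0.0000 0.0000 1.0000
    outer loop
      vertex 0.00 0.00 19.00
      vertex 19.00 13.00 19.00
      vertex 0.00 13.00 19.00
    endloop
  endfacet
  facet normal 0.0000 -1.0000 0.0000
    outer loop
      vertex 0.00 0.00 0.00
      vertex 19.00 0.00 0.00
      vertex 19.00 0.00 19.00
    endloop
  endfacet
  facet normal 0.0000 -1.0000 0.0000
    outer loop
      vertex 0.00 0.00 0.00
      vertex 19.00 0.00 19.00
      vertex 0.00 0.00 19.00
    endloop
  endfacet
  facet normal 0.0000 1.0000 0.0000
    outer loop
      vertex 19.00 13.00 19.00
      vertex 19.00 13.00 0.00
      vertex 0.00 13.00 0.00
    endloop
  endfacet
  facet normal 0.0000 1.0000 0.0000
    outer loop
      vertex 0.00 13.00 19.00
      vertex 19.00 13.00 19.00
      vertex 0.00 13.00 0.00
    endloop
  endfacet
  facet normal -1.0000 0.0000 0.0000
    outer loop
      vertex 0.00 13.00 19.00
      vertex 0.00 13.00 0.00
      vertex 0.00 0.00 0.00
    endloop
  endfacet
  facet normal -1.0000 0.0000 0.0000
    outer loop
      vertex 0.00 0.00 19.00
      vertex 0.00 13.00 19.00
      vertex 0.00 0.00 0.00
    endloop
  endfacet
  facet normal 1.0000 0.0000 0.0000
    outer loop
      vertex 19.00 0.00 0.00
      vertex 19.00 13.00 0.00
      vertex 19.00 13.00 19.00
    endloop
  endfacet
  facet normal 1.0000 0.0000 0.0000
    outer loop
      vertex 19.00 0.00 0.00
      vertex 19.00 13.00 19.00
      vertex 19.00 0.00 19.00
    endloop
  endfacet
endsolid part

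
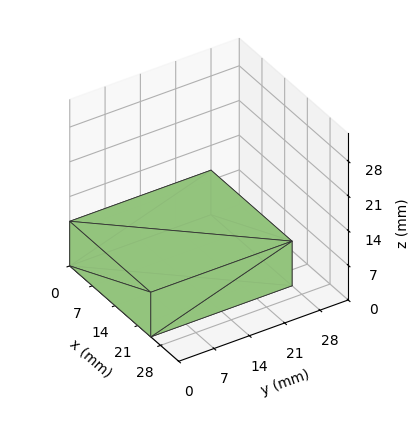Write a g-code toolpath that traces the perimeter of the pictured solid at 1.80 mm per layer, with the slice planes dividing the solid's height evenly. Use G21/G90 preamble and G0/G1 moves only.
Reading the render: the shape is a rectangular box, roughly 25 × 28 mm footprint and 9 mm tall (dimensions read to the nearest mm from the axis ticks). For the g-code, the solid's height is divided into equal slices at the stated Δz and each level perimeter traced with G1 moves after a G0 lift.

; perimeter-only toolpath
G21 ; units = mm
G90 ; absolute positioning
G28 ; home
; layer 1
G0 Z1.80
G0 X0.00 Y0.00
G1 X25.00 Y0.00
G1 X25.00 Y28.00
G1 X0.00 Y28.00
G1 X0.00 Y0.00
; layer 2
G0 Z3.60
G0 X0.00 Y0.00
G1 X25.00 Y0.00
G1 X25.00 Y28.00
G1 X0.00 Y28.00
G1 X0.00 Y0.00
; layer 3
G0 Z5.40
G0 X0.00 Y0.00
G1 X25.00 Y0.00
G1 X25.00 Y28.00
G1 X0.00 Y28.00
G1 X0.00 Y0.00
; layer 4
G0 Z7.20
G0 X0.00 Y0.00
G1 X25.00 Y0.00
G1 X25.00 Y28.00
G1 X0.00 Y28.00
G1 X0.00 Y0.00
; layer 5
G0 Z9.00
G0 X0.00 Y0.00
G1 X25.00 Y0.00
G1 X25.00 Y28.00
G1 X0.00 Y28.00
G1 X0.00 Y0.00
M2 ; end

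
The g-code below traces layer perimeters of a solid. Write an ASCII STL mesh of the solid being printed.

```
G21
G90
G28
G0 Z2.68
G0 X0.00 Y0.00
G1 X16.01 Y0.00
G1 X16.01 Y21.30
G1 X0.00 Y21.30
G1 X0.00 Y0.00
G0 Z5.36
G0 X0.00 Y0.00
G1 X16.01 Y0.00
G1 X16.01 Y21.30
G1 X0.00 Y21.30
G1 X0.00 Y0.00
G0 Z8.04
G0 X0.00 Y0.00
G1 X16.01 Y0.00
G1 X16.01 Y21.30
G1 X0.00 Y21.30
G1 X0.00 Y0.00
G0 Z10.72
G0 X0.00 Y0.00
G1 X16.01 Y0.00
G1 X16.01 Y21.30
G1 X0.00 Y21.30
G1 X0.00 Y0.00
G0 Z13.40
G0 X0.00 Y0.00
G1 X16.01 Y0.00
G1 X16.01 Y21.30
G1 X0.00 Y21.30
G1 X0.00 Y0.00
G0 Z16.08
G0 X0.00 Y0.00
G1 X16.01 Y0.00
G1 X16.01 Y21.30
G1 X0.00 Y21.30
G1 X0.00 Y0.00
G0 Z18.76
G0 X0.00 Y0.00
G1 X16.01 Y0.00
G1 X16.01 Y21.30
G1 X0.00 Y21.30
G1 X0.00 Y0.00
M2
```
solid part
  facet normal 0.0000 0.0000 -1.0000
    outer loop
      vertex 16.01 21.30 0.00
      vertex 16.01 0.00 0.00
      vertex 0.00 0.00 0.00
    endloop
  endfacet
  facet normal 0.0000 0.0000 -1.0000
    outer loop
      vertex 0.00 21.30 0.00
      vertex 16.01 21.30 0.00
      vertex 0.00 0.00 0.00
    endloop
  endfacet
  facet normal 0.0000 0.0000 1.0000
    outer loop
      vertex 0.00 0.00 18.76
      vertex 16.01 0.00 18.76
      vertex 16.01 21.30 18.76
    endloop
  endfacet
  facet normal 0.0000 0.0000 1.0000
    outer loop
      vertex 0.00 0.00 18.76
      vertex 16.01 21.30 18.76
      vertex 0.00 21.30 18.76
    endloop
  endfacet
  facet normal 0.0000 -1.0000 0.0000
    outer loop
      vertex 0.00 0.00 0.00
      vertex 16.01 0.00 0.00
      vertex 16.01 0.00 18.76
    endloop
  endfacet
  facet normal 0.0000 -1.0000 0.0000
    outer loop
      vertex 0.00 0.00 0.00
      vertex 16.01 0.00 18.76
      vertex 0.00 0.00 18.76
    endloop
  endfacet
  facet normal 0.0000 1.0000 0.0000
    outer loop
      vertex 16.01 21.30 18.76
      vertex 16.01 21.30 0.00
      vertex 0.00 21.30 0.00
    endloop
  endfacet
  facet normal 0.0000 1.0000 0.0000
    outer loop
      vertex 0.00 21.30 18.76
      vertex 16.01 21.30 18.76
      vertex 0.00 21.30 0.00
    endloop
  endfacet
  facet normal -1.0000 0.0000 0.0000
    outer loop
      vertex 0.00 21.30 18.76
      vertex 0.00 21.30 0.00
      vertex 0.00 0.00 0.00
    endloop
  endfacet
  facet normal -1.0000 0.0000 0.0000
    outer loop
      vertex 0.00 0.00 18.76
      vertex 0.00 21.30 18.76
      vertex 0.00 0.00 0.00
    endloop
  endfacet
  facet normal 1.0000 0.0000 0.0000
    outer loop
      vertex 16.01 0.00 0.00
      vertex 16.01 21.30 0.00
      vertex 16.01 21.30 18.76
    endloop
  endfacet
  facet normal 1.0000 0.0000 0.0000
    outer loop
      vertex 16.01 0.00 0.00
      vertex 16.01 21.30 18.76
      vertex 16.01 0.00 18.76
    endloop
  endfacet
endsolid part

The G0 Z moves step by Δz≈2.68 mm. Every layer's G1 loop is the same polygon, so the solid is a straight extrusion of it from z=0 to z≈18.8. Closing with flat bottom and top caps and triangulating gives 12 facets — a rectangular box, roughly 16 × 21.3 mm footprint and 18.8 mm tall.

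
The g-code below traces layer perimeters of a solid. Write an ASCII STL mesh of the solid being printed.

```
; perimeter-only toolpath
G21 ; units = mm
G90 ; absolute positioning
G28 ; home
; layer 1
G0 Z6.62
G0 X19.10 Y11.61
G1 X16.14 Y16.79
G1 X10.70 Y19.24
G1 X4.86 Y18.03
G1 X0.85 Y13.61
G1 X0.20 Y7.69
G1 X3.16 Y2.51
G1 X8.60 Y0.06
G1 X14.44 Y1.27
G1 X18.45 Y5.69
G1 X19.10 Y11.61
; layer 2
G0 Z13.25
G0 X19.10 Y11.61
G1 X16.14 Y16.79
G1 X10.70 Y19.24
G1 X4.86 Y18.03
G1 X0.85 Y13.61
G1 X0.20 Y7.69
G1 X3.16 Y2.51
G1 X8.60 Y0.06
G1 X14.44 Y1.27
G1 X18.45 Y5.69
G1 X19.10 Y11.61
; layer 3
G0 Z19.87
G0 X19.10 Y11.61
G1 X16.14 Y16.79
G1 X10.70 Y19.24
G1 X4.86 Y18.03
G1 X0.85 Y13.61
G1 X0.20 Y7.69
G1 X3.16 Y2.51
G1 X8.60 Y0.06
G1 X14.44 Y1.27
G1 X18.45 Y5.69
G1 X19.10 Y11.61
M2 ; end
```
solid part
  facet normal 0.0000 0.0000 -1.0000
    outer loop
      vertex 10.70 19.24 0.00
      vertex 16.14 16.79 0.00
      vertex 19.10 11.61 0.00
    endloop
  endfacet
  facet normal 0.0000 0.0000 -1.0000
    outer loop
      vertex 4.86 18.03 0.00
      vertex 10.70 19.24 0.00
      vertex 19.10 11.61 0.00
    endloop
  endfacet
  facet normal 0.0000 0.0000 -1.0000
    outer loop
      vertex 0.85 13.61 0.00
      vertex 4.86 18.03 0.00
      vertex 19.10 11.61 0.00
    endloop
  endfacet
  facet normal 0.0000 0.0000 -1.0000
    outer loop
      vertex 0.20 7.69 0.00
      vertex 0.85 13.61 0.00
      vertex 19.10 11.61 0.00
    endloop
  endfacet
  facet normal 0.0000 0.0000 -1.0000
    outer loop
      vertex 3.16 2.51 0.00
      vertex 0.20 7.69 0.00
      vertex 19.10 11.61 0.00
    endloop
  endfacet
  facet normal 0.0000 0.0000 -1.0000
    outer loop
      vertex 8.60 0.06 0.00
      vertex 3.16 2.51 0.00
      vertex 19.10 11.61 0.00
    endloop
  endfacet
  facet normal 0.0000 0.0000 -1.0000
    outer loop
      vertex 14.44 1.27 0.00
      vertex 8.60 0.06 0.00
      vertex 19.10 11.61 0.00
    endloop
  endfacet
  facet normal 0.0000 0.0000 -1.0000
    outer loop
      vertex 18.45 5.69 0.00
      vertex 14.44 1.27 0.00
      vertex 19.10 11.61 0.00
    endloop
  endfacet
  facet normal 0.0000 0.0000 1.0000
    outer loop
      vertex 19.10 11.61 19.87
      vertex 16.14 16.79 19.87
      vertex 10.70 19.24 19.87
    endloop
  endfacet
  facet normal 0.0000 0.0000 1.0000
    outer loop
      vertex 19.10 11.61 19.87
      vertex 10.70 19.24 19.87
      vertex 4.86 18.03 19.87
    endloop
  endfacet
  facet normal 0.0000 0.0000 1.0000
    outer loop
      vertex 19.10 11.61 19.87
      vertex 4.86 18.03 19.87
      vertex 0.85 13.61 19.87
    endloop
  endfacet
  facet normal 0.0000 0.0000 1.0000
    outer loop
      vertex 19.10 11.61 19.87
      vertex 0.85 13.61 19.87
      vertex 0.20 7.69 19.87
    endloop
  endfacet
  facet normal 0.0000 0.0000 1.0000
    outer loop
      vertex 19.10 11.61 19.87
      vertex 0.20 7.69 19.87
      vertex 3.16 2.51 19.87
    endloop
  endfacet
  facet normal 0.0000 0.0000 1.0000
    outer loop
      vertex 19.10 11.61 19.87
      vertex 3.16 2.51 19.87
      vertex 8.60 0.06 19.87
    endloop
  endfacet
  facet normal 0.0000 0.0000 1.0000
    outer loop
      vertex 19.10 11.61 19.87
      vertex 8.60 0.06 19.87
      vertex 14.44 1.27 19.87
    endloop
  endfacet
  facet normal 0.0000 0.0000 1.0000
    outer loop
      vertex 19.10 11.61 19.87
      vertex 14.44 1.27 19.87
      vertex 18.45 5.69 19.87
    endloop
  endfacet
  facet normal 0.8682 0.4961 0.0000
    outer loop
      vertex 19.10 11.61 0.00
      vertex 16.14 16.79 0.00
      vertex 16.14 16.79 19.87
    endloop
  endfacet
  facet normal 0.8682 0.4961 0.0000
    outer loop
      vertex 19.10 11.61 0.00
      vertex 16.14 16.79 19.87
      vertex 19.10 11.61 19.87
    endloop
  endfacet
  facet normal 0.4106 0.9118 0.0000
    outer loop
      vertex 16.14 16.79 0.00
      vertex 10.70 19.24 0.00
      vertex 10.70 19.24 19.87
    endloop
  endfacet
  facet normal 0.4106 0.9118 0.0000
    outer loop
      vertex 16.14 16.79 0.00
      vertex 10.70 19.24 19.87
      vertex 16.14 16.79 19.87
    endloop
  endfacet
  facet normal -0.2029 0.9792 0.0000
    outer loop
      vertex 10.70 19.24 0.00
      vertex 4.86 18.03 0.00
      vertex 4.86 18.03 19.87
    endloop
  endfacet
  facet normal -0.2029 0.9792 0.0000
    outer loop
      vertex 10.70 19.24 0.00
      vertex 4.86 18.03 19.87
      vertex 10.70 19.24 19.87
    endloop
  endfacet
  facet normal -0.7406 0.6719 0.0000
    outer loop
      vertex 4.86 18.03 0.00
      vertex 0.85 13.61 0.00
      vertex 0.85 13.61 19.87
    endloop
  endfacet
  facet normal -0.7406 0.6719 0.0000
    outer loop
      vertex 4.86 18.03 0.00
      vertex 0.85 13.61 19.87
      vertex 4.86 18.03 19.87
    endloop
  endfacet
  facet normal -0.9940 0.1091 0.0000
    outer loop
      vertex 0.85 13.61 0.00
      vertex 0.20 7.69 0.00
      vertex 0.20 7.69 19.87
    endloop
  endfacet
  facet normal -0.9940 0.1091 0.0000
    outer loop
      vertex 0.85 13.61 0.00
      vertex 0.20 7.69 19.87
      vertex 0.85 13.61 19.87
    endloop
  endfacet
  facet normal -0.8682 -0.4961 0.0000
    outer loop
      vertex 0.20 7.69 0.00
      vertex 3.16 2.51 0.00
      vertex 3.16 2.51 19.87
    endloop
  endfacet
  facet normal -0.8682 -0.4961 0.0000
    outer loop
      vertex 0.20 7.69 0.00
      vertex 3.16 2.51 19.87
      vertex 0.20 7.69 19.87
    endloop
  endfacet
  facet normal -0.4106 -0.9118 0.0000
    outer loop
      vertex 3.16 2.51 0.00
      vertex 8.60 0.06 0.00
      vertex 8.60 0.06 19.87
    endloop
  endfacet
  facet normal -0.4106 -0.9118 0.0000
    outer loop
      vertex 3.16 2.51 0.00
      vertex 8.60 0.06 19.87
      vertex 3.16 2.51 19.87
    endloop
  endfacet
  facet normal 0.2029 -0.9792 0.0000
    outer loop
      vertex 8.60 0.06 0.00
      vertex 14.44 1.27 0.00
      vertex 14.44 1.27 19.87
    endloop
  endfacet
  facet normal 0.2029 -0.9792 0.0000
    outer loop
      vertex 8.60 0.06 0.00
      vertex 14.44 1.27 19.87
      vertex 8.60 0.06 19.87
    endloop
  endfacet
  facet normal 0.7406 -0.6719 0.0000
    outer loop
      vertex 14.44 1.27 0.00
      vertex 18.45 5.69 0.00
      vertex 18.45 5.69 19.87
    endloop
  endfacet
  facet normal 0.7406 -0.6719 0.0000
    outer loop
      vertex 14.44 1.27 0.00
      vertex 18.45 5.69 19.87
      vertex 14.44 1.27 19.87
    endloop
  endfacet
  facet normal 0.9940 -0.1091 0.0000
    outer loop
      vertex 18.45 5.69 0.00
      vertex 19.10 11.61 0.00
      vertex 19.10 11.61 19.87
    endloop
  endfacet
  facet normal 0.9940 -0.1091 0.0000
    outer loop
      vertex 18.45 5.69 0.00
      vertex 19.10 11.61 19.87
      vertex 18.45 5.69 19.87
    endloop
  endfacet
endsolid part

The G0 Z moves step by Δz≈6.62 mm. Every layer's G1 loop is the same polygon, so the solid is a straight extrusion of it from z=0 to z≈19.9. Closing with flat bottom and top caps and triangulating gives 36 facets — a regular 10-sided prism (a cylinder approximated with 10 flat sides), circumscribed radius ≈ 9.65 mm, height ≈ 19.9 mm.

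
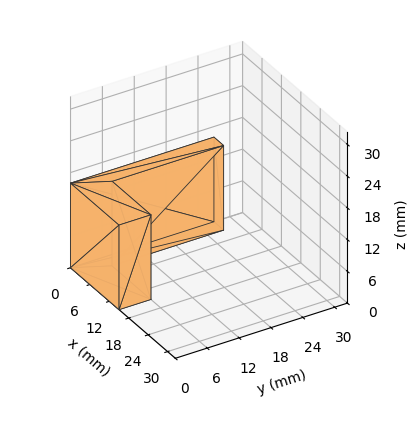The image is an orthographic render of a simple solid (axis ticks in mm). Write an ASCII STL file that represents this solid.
Reading the render: the shape is an L-shaped prism: outer 15 × 27 mm, arm thicknesses ≈ 6 mm (horizontal) and 3 mm (vertical), extruded 16 mm in z (dimensions read to the nearest mm from the axis ticks). For the STL, each face is triangulated and given an outward normal.

solid part
  facet normal 0.0000 0.0000 -1.0000
    outer loop
      vertex 15.00 6.00 0.00
      vertex 15.00 0.00 0.00
      vertex 0.00 0.00 0.00
    endloop
  endfacet
  facet normal 0.0000 0.0000 -1.0000
    outer loop
      vertex 3.00 6.00 0.00
      vertex 15.00 6.00 0.00
      vertex 0.00 0.00 0.00
    endloop
  endfacet
  facet normal 0.0000 0.0000 -1.0000
    outer loop
      vertex 3.00 27.00 0.00
      vertex 3.00 6.00 0.00
      vertex 0.00 0.00 0.00
    endloop
  endfacet
  facet normal 0.0000 0.0000 -1.0000
    outer loop
      vertex 0.00 27.00 0.00
      vertex 3.00 27.00 0.00
      vertex 0.00 0.00 0.00
    endloop
  endfacet
  facet normal 0.0000 0.0000 1.0000
    outer loop
      vertex 0.00 0.00 16.00
      vertex 15.00 0.00 16.00
      vertex 15.00 6.00 16.00
    endloop
  endfacet
  facet normal 0.0000 0.0000 1.0000
    outer loop
      vertex 0.00 0.00 16.00
      vertex 15.00 6.00 16.00
      vertex 3.00 6.00 16.00
    endloop
  endfacet
  facet normal 0.0000 0.0000 1.0000
    outer loop
      vertex 0.00 0.00 16.00
      vertex 3.00 6.00 16.00
      vertex 3.00 27.00 16.00
    endloop
  endfacet
  facet normal 0.0000 0.0000 1.0000
    outer loop
      vertex 0.00 0.00 16.00
      vertex 3.00 27.00 16.00
      vertex 0.00 27.00 16.00
    endloop
  endfacet
  facet normal 0.0000 -1.0000 0.0000
    outer loop
      vertex 0.00 0.00 0.00
      vertex 15.00 0.00 0.00
      vertex 15.00 0.00 16.00
    endloop
  endfacet
  facet normal 0.0000 -1.0000 0.0000
    outer loop
      vertex 0.00 0.00 0.00
      vertex 15.00 0.00 16.00
      vertex 0.00 0.00 16.00
    endloop
  endfacet
  facet normal 1.0000 0.0000 0.0000
    outer loop
      vertex 15.00 0.00 0.00
      vertex 15.00 6.00 0.00
      vertex 15.00 6.00 16.00
    endloop
  endfacet
  facet normal 1.0000 0.0000 0.0000
    outer loop
      vertex 15.00 0.00 0.00
      vertex 15.00 6.00 16.00
      vertex 15.00 0.00 16.00
    endloop
  endfacet
  facet normal 0.0000 1.0000 0.0000
    outer loop
      vertex 15.00 6.00 0.00
      vertex 3.00 6.00 0.00
      vertex 3.00 6.00 16.00
    endloop
  endfacet
  facet normal 0.0000 1.0000 0.0000
    outer loop
      vertex 15.00 6.00 0.00
      vertex 3.00 6.00 16.00
      vertex 15.00 6.00 16.00
    endloop
  endfacet
  facet normal 1.0000 0.0000 0.0000
    outer loop
      vertex 3.00 6.00 0.00
      vertex 3.00 27.00 0.00
      vertex 3.00 27.00 16.00
    endloop
  endfacet
  facet normal 1.0000 0.0000 0.0000
    outer loop
      vertex 3.00 6.00 0.00
      vertex 3.00 27.00 16.00
      vertex 3.00 6.00 16.00
    endloop
  endfacet
  facet normal 0.0000 1.0000 0.0000
    outer loop
      vertex 3.00 27.00 0.00
      vertex 0.00 27.00 0.00
      vertex 0.00 27.00 16.00
    endloop
  endfacet
  facet normal 0.0000 1.0000 0.0000
    outer loop
      vertex 3.00 27.00 0.00
      vertex 0.00 27.00 16.00
      vertex 3.00 27.00 16.00
    endloop
  endfacet
  facet normal -1.0000 0.0000 0.0000
    outer loop
      vertex 0.00 27.00 0.00
      vertex 0.00 0.00 0.00
      vertex 0.00 0.00 16.00
    endloop
  endfacet
  facet normal -1.0000 0.0000 0.0000
    outer loop
      vertex 0.00 27.00 0.00
      vertex 0.00 0.00 16.00
      vertex 0.00 27.00 16.00
    endloop
  endfacet
endsolid part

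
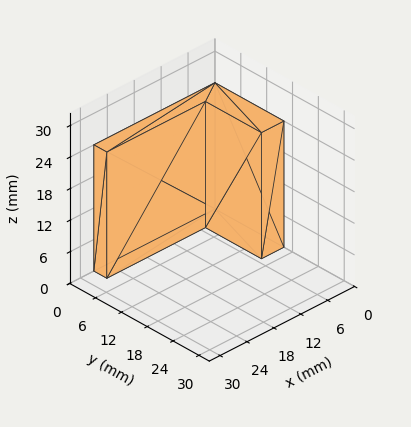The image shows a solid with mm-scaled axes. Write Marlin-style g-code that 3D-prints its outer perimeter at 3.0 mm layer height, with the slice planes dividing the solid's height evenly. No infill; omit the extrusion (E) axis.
Reading the render: the shape is an L-shaped prism: outer 27 × 16 mm, arm thicknesses ≈ 3 mm (horizontal) and 5 mm (vertical), extruded 24 mm in z (dimensions read to the nearest mm from the axis ticks). For the g-code, the solid's height is divided into equal slices at the stated Δz and each level perimeter traced with G1 moves after a G0 lift.

; perimeter-only toolpath
G21 ; units = mm
G90 ; absolute positioning
G28 ; home
; layer 1
G0 Z3.0
G0 X0.0 Y0.0
G1 X27.0 Y0.0
G1 X27.0 Y3.0
G1 X5.0 Y3.0
G1 X5.0 Y16.0
G1 X0.0 Y16.0
G1 X0.0 Y0.0
; layer 2
G0 Z6.0
G0 X0.0 Y0.0
G1 X27.0 Y0.0
G1 X27.0 Y3.0
G1 X5.0 Y3.0
G1 X5.0 Y16.0
G1 X0.0 Y16.0
G1 X0.0 Y0.0
; layer 3
G0 Z9.0
G0 X0.0 Y0.0
G1 X27.0 Y0.0
G1 X27.0 Y3.0
G1 X5.0 Y3.0
G1 X5.0 Y16.0
G1 X0.0 Y16.0
G1 X0.0 Y0.0
; layer 4
G0 Z12.0
G0 X0.0 Y0.0
G1 X27.0 Y0.0
G1 X27.0 Y3.0
G1 X5.0 Y3.0
G1 X5.0 Y16.0
G1 X0.0 Y16.0
G1 X0.0 Y0.0
; layer 5
G0 Z15.0
G0 X0.0 Y0.0
G1 X27.0 Y0.0
G1 X27.0 Y3.0
G1 X5.0 Y3.0
G1 X5.0 Y16.0
G1 X0.0 Y16.0
G1 X0.0 Y0.0
; layer 6
G0 Z18.0
G0 X0.0 Y0.0
G1 X27.0 Y0.0
G1 X27.0 Y3.0
G1 X5.0 Y3.0
G1 X5.0 Y16.0
G1 X0.0 Y16.0
G1 X0.0 Y0.0
; layer 7
G0 Z21.0
G0 X0.0 Y0.0
G1 X27.0 Y0.0
G1 X27.0 Y3.0
G1 X5.0 Y3.0
G1 X5.0 Y16.0
G1 X0.0 Y16.0
G1 X0.0 Y0.0
; layer 8
G0 Z24.0
G0 X0.0 Y0.0
G1 X27.0 Y0.0
G1 X27.0 Y3.0
G1 X5.0 Y3.0
G1 X5.0 Y16.0
G1 X0.0 Y16.0
G1 X0.0 Y0.0
M2 ; end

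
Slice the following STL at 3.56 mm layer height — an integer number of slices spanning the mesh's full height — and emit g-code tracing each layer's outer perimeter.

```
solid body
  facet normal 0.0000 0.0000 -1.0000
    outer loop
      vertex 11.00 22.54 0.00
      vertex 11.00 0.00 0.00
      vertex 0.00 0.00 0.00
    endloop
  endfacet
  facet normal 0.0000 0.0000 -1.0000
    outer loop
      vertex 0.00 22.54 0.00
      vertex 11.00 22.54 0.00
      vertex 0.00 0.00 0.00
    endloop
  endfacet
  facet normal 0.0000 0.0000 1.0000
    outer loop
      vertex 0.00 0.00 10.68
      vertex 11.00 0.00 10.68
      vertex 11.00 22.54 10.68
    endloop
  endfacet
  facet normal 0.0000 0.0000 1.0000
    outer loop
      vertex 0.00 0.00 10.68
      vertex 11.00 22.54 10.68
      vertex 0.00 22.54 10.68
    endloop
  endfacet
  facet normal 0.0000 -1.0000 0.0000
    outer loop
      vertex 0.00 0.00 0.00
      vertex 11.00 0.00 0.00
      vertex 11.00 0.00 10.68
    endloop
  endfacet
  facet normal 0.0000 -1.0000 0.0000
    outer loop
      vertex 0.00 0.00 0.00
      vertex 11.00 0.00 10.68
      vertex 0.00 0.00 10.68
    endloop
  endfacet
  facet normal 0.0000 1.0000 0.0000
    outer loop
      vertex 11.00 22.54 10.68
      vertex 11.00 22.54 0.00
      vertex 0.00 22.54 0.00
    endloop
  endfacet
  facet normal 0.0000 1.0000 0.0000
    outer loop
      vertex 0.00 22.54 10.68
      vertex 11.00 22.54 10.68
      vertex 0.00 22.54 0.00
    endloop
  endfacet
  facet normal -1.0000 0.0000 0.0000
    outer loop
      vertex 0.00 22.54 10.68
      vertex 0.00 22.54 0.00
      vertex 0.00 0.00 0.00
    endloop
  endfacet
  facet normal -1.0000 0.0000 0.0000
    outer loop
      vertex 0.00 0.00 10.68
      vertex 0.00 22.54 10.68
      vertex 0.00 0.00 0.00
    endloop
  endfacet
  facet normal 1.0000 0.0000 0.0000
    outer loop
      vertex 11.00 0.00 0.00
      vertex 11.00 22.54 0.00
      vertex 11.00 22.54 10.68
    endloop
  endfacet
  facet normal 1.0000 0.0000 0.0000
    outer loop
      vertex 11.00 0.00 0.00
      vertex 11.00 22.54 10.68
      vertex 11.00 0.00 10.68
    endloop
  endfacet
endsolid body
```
; perimeter-only toolpath
G21 ; units = mm
G90 ; absolute positioning
G28 ; home
; layer 1
G0 Z3.56
G0 X0.00 Y0.00
G1 X11.00 Y0.00
G1 X11.00 Y22.54
G1 X0.00 Y22.54
G1 X0.00 Y0.00
; layer 2
G0 Z7.12
G0 X0.00 Y0.00
G1 X11.00 Y0.00
G1 X11.00 Y22.54
G1 X0.00 Y22.54
G1 X0.00 Y0.00
; layer 3
G0 Z10.68
G0 X0.00 Y0.00
G1 X11.00 Y0.00
G1 X11.00 Y22.54
G1 X0.00 Y22.54
G1 X0.00 Y0.00
M2 ; end

The solid is a rectangular box, roughly 11 × 22.5 mm footprint and 10.7 mm tall. Slicing at Δz = 3.56 mm — 3 equal slices spanning the solid's height, so layer i sits at z = i·h/3 — gives 3 non-empty perimeters. Each is a 4-segment closed polygon; G0 lifts to the layer z and rapids to the start vertex, then G1 traces the edges.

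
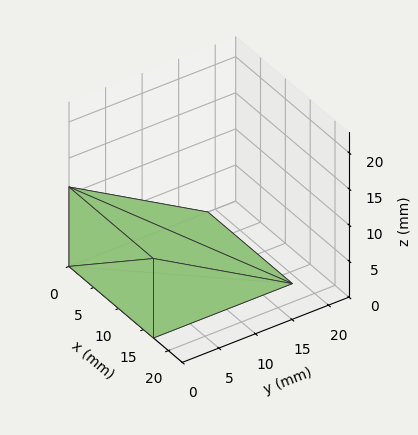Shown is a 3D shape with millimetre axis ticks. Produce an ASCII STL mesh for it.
Reading the render: the shape is a wedge (ramp): 17 × 19 mm base, rising to 11 mm along the y=0 edge and sloping linearly to z=0 at y=19 (dimensions read to the nearest mm from the axis ticks). For the STL, each face is triangulated and given an outward normal.

solid part
  facet normal 0.0000 0.0000 -1.0000
    outer loop
      vertex 17.0 19.0 0.0
      vertex 17.0 0.0 0.0
      vertex 0.0 0.0 0.0
    endloop
  endfacet
  facet normal 0.0000 0.0000 -1.0000
    outer loop
      vertex 0.0 19.0 0.0
      vertex 17.0 19.0 0.0
      vertex 0.0 0.0 0.0
    endloop
  endfacet
  facet normal 0.0000 -1.0000 0.0000
    outer loop
      vertex 0.0 0.0 0.0
      vertex 17.0 0.0 0.0
      vertex 17.0 0.0 11.0
    endloop
  endfacet
  facet normal 0.0000 -1.0000 0.0000
    outer loop
      vertex 0.0 0.0 0.0
      vertex 17.0 0.0 11.0
      vertex 0.0 0.0 11.0
    endloop
  endfacet
  facet normal 0.0000 0.5010 0.8654
    outer loop
      vertex 0.0 0.0 11.0
      vertex 17.0 0.0 11.0
      vertex 17.0 19.0 0.0
    endloop
  endfacet
  facet normal 0.0000 0.5010 0.8654
    outer loop
      vertex 0.0 0.0 11.0
      vertex 17.0 19.0 0.0
      vertex 0.0 19.0 0.0
    endloop
  endfacet
  facet normal -1.0000 0.0000 0.0000
    outer loop
      vertex 0.0 0.0 11.0
      vertex 0.0 19.0 0.0
      vertex 0.0 0.0 0.0
    endloop
  endfacet
  facet normal 1.0000 0.0000 0.0000
    outer loop
      vertex 17.0 0.0 0.0
      vertex 17.0 19.0 0.0
      vertex 17.0 0.0 11.0
    endloop
  endfacet
endsolid part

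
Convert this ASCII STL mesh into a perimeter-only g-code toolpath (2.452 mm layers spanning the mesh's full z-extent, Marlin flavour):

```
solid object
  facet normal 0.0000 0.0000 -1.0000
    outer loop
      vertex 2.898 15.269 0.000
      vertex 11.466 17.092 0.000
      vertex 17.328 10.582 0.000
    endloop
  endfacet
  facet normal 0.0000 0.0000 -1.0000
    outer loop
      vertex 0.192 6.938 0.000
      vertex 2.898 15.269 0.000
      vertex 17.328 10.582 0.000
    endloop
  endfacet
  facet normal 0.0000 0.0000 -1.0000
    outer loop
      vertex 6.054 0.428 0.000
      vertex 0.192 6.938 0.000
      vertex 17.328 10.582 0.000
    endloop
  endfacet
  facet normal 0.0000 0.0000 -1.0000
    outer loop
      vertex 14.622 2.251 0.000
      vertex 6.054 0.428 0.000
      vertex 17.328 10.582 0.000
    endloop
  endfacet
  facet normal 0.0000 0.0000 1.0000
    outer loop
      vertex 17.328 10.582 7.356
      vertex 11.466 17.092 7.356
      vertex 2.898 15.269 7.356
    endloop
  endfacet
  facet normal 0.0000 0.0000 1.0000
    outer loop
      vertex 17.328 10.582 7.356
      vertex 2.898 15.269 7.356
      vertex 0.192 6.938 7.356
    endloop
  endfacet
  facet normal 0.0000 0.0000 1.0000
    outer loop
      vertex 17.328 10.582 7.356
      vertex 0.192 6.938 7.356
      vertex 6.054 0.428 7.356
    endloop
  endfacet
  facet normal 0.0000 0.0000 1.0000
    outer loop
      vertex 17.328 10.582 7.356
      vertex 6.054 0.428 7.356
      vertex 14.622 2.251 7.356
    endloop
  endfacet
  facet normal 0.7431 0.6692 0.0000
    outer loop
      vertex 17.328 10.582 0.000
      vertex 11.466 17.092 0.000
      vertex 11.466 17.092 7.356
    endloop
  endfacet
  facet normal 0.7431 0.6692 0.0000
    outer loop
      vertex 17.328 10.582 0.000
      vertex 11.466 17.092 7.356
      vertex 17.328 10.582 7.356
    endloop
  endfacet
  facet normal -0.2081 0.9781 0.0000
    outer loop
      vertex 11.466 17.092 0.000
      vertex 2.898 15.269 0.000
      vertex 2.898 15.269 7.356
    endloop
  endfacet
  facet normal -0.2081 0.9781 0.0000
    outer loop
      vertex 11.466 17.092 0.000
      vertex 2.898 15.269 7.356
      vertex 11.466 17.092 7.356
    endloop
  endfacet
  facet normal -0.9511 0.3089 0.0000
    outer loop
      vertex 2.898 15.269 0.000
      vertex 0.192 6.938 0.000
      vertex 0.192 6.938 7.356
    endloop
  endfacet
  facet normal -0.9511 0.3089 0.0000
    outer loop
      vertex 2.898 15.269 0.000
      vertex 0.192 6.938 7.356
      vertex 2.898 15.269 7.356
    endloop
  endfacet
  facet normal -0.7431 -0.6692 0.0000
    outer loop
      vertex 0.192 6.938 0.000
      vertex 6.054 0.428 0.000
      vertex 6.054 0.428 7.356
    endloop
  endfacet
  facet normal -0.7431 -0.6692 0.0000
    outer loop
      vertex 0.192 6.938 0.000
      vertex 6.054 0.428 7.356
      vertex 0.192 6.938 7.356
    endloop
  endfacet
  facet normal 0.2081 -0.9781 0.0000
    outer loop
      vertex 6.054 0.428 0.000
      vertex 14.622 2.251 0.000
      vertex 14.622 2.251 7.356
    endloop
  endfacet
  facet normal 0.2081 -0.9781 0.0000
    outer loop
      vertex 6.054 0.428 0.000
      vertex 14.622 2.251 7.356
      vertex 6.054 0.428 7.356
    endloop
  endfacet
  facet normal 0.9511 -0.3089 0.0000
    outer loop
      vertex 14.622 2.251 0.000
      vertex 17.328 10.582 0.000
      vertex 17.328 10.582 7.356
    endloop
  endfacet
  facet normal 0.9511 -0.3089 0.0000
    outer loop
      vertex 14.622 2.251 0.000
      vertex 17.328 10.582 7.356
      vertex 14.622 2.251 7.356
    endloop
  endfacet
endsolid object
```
; perimeter-only toolpath
G21 ; units = mm
G90 ; absolute positioning
G28 ; home
; layer 1
G0 Z2.452
G0 X17.328 Y10.582
G1 X11.466 Y17.092
G1 X2.898 Y15.269
G1 X0.192 Y6.938
G1 X6.054 Y0.428
G1 X14.622 Y2.251
G1 X17.328 Y10.582
; layer 2
G0 Z4.904
G0 X17.328 Y10.582
G1 X11.466 Y17.092
G1 X2.898 Y15.269
G1 X0.192 Y6.938
G1 X6.054 Y0.428
G1 X14.622 Y2.251
G1 X17.328 Y10.582
; layer 3
G0 Z7.356
G0 X17.328 Y10.582
G1 X11.466 Y17.092
G1 X2.898 Y15.269
G1 X0.192 Y6.938
G1 X6.054 Y0.428
G1 X14.622 Y2.251
G1 X17.328 Y10.582
M2 ; end

The solid is a regular 6-sided prism (a cylinder approximated with 6 flat sides), circumscribed radius ≈ 8.76 mm, height ≈ 7.36 mm. Slicing at Δz = 2.452 mm — 3 equal slices spanning the solid's height, so layer i sits at z = i·h/3 — gives 3 non-empty perimeters. Each is a 6-segment closed polygon; G0 lifts to the layer z and rapids to the start vertex, then G1 traces the edges.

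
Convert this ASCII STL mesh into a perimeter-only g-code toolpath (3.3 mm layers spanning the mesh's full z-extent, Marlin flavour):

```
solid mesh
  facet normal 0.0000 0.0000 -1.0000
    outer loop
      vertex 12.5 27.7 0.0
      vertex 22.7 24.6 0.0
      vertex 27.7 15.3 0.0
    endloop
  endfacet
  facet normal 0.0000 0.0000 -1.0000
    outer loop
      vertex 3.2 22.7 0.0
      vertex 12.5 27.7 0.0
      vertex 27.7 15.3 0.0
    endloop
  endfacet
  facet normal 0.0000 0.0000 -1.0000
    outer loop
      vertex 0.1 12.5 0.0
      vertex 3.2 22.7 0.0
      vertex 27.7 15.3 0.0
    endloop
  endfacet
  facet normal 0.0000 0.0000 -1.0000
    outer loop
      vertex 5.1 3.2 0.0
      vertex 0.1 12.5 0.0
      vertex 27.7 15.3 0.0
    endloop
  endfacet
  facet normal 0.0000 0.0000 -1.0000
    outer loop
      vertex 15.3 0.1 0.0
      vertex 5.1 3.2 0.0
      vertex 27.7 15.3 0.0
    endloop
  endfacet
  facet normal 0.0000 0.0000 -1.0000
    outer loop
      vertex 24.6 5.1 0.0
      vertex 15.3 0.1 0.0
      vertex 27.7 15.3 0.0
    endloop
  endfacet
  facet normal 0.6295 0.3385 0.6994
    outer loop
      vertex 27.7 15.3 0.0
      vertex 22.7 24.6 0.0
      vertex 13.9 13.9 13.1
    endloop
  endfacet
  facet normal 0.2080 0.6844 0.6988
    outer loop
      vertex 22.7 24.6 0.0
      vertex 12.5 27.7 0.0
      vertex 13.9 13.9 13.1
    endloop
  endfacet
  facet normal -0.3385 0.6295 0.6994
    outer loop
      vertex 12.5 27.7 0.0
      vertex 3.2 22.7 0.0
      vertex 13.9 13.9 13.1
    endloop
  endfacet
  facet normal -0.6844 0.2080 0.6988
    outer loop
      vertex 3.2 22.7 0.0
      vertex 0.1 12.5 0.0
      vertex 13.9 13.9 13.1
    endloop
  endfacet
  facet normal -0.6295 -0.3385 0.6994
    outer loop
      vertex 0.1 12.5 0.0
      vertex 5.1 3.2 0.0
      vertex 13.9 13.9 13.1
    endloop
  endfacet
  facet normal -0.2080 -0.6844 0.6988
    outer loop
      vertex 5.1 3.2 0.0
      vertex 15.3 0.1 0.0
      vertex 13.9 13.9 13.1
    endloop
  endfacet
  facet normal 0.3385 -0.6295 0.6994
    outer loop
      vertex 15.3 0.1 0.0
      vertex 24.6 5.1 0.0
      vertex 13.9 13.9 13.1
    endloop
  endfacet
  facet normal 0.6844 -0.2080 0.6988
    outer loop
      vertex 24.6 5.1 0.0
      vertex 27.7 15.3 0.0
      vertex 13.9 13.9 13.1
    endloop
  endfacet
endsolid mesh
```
; perimeter-only toolpath
G21 ; units = mm
G90 ; absolute positioning
G28 ; home
; layer 1
G0 Z3.3
G0 X24.2 Y15.0
G1 X20.5 Y21.9
G1 X12.8 Y24.2
G1 X5.9 Y20.5
G1 X3.6 Y12.8
G1 X7.3 Y5.9
G1 X15.0 Y3.6
G1 X21.9 Y7.3
G1 X24.2 Y15.0
; layer 2
G0 Z6.5
G0 X20.8 Y14.6
G1 X18.3 Y19.2
G1 X13.2 Y20.8
G1 X8.6 Y18.3
G1 X7.0 Y13.2
G1 X9.5 Y8.6
G1 X14.6 Y7.0
G1 X19.2 Y9.5
G1 X20.8 Y14.6
; layer 3
G0 Z9.8
G0 X17.4 Y14.2
G1 X16.1 Y16.6
G1 X13.6 Y17.4
G1 X11.2 Y16.1
G1 X10.5 Y13.6
G1 X11.7 Y11.2
G1 X14.2 Y10.5
G1 X16.6 Y11.7
G1 X17.4 Y14.2
M2 ; end

The solid is a regular 8-sided pyramid, base circumscribed radius ≈ 13.9 mm, apex at z ≈ 13.1 mm. Slicing at Δz = 3.3 mm — 4 equal slices spanning the solid's height, so layer i sits at z = i·h/4 — gives 3 non-empty perimeters. Each is a 8-segment closed polygon; G0 lifts to the layer z and rapids to the start vertex, then G1 traces the edges. The cross-section shrinks linearly with z (the slice at the apex is degenerate and omitted).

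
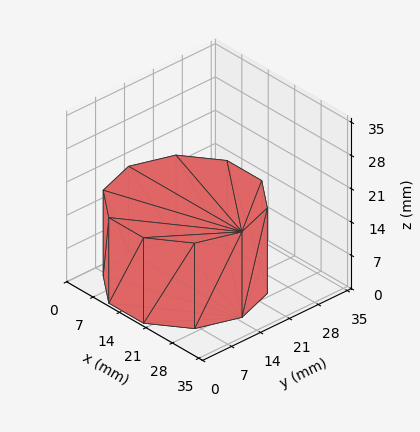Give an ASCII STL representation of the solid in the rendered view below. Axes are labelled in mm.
Reading the render: the shape is a regular 10-sided prism (a cylinder approximated with 10 flat sides), circumscribed radius ≈ 15 mm, height ≈ 18 mm (dimensions read to the nearest mm from the axis ticks). For the STL, each face is triangulated and given an outward normal.

solid part
  facet normal 0.0000 0.0000 -1.0000
    outer loop
      vertex 19.6 29.3 0.0
      vertex 27.1 23.8 0.0
      vertex 30.0 15.0 0.0
    endloop
  endfacet
  facet normal 0.0000 0.0000 -1.0000
    outer loop
      vertex 10.4 29.3 0.0
      vertex 19.6 29.3 0.0
      vertex 30.0 15.0 0.0
    endloop
  endfacet
  facet normal 0.0000 0.0000 -1.0000
    outer loop
      vertex 2.9 23.8 0.0
      vertex 10.4 29.3 0.0
      vertex 30.0 15.0 0.0
    endloop
  endfacet
  facet normal 0.0000 0.0000 -1.0000
    outer loop
      vertex 0.0 15.0 0.0
      vertex 2.9 23.8 0.0
      vertex 30.0 15.0 0.0
    endloop
  endfacet
  facet normal 0.0000 0.0000 -1.0000
    outer loop
      vertex 2.9 6.2 0.0
      vertex 0.0 15.0 0.0
      vertex 30.0 15.0 0.0
    endloop
  endfacet
  facet normal 0.0000 0.0000 -1.0000
    outer loop
      vertex 10.4 0.7 0.0
      vertex 2.9 6.2 0.0
      vertex 30.0 15.0 0.0
    endloop
  endfacet
  facet normal 0.0000 0.0000 -1.0000
    outer loop
      vertex 19.6 0.7 0.0
      vertex 10.4 0.7 0.0
      vertex 30.0 15.0 0.0
    endloop
  endfacet
  facet normal 0.0000 0.0000 -1.0000
    outer loop
      vertex 27.1 6.2 0.0
      vertex 19.6 0.7 0.0
      vertex 30.0 15.0 0.0
    endloop
  endfacet
  facet normal 0.0000 0.0000 1.0000
    outer loop
      vertex 30.0 15.0 18.0
      vertex 27.1 23.8 18.0
      vertex 19.6 29.3 18.0
    endloop
  endfacet
  facet normal 0.0000 0.0000 1.0000
    outer loop
      vertex 30.0 15.0 18.0
      vertex 19.6 29.3 18.0
      vertex 10.4 29.3 18.0
    endloop
  endfacet
  facet normal 0.0000 0.0000 1.0000
    outer loop
      vertex 30.0 15.0 18.0
      vertex 10.4 29.3 18.0
      vertex 2.9 23.8 18.0
    endloop
  endfacet
  facet normal 0.0000 0.0000 1.0000
    outer loop
      vertex 30.0 15.0 18.0
      vertex 2.9 23.8 18.0
      vertex 0.0 15.0 18.0
    endloop
  endfacet
  facet normal 0.0000 0.0000 1.0000
    outer loop
      vertex 30.0 15.0 18.0
      vertex 0.0 15.0 18.0
      vertex 2.9 6.2 18.0
    endloop
  endfacet
  facet normal 0.0000 0.0000 1.0000
    outer loop
      vertex 30.0 15.0 18.0
      vertex 2.9 6.2 18.0
      vertex 10.4 0.7 18.0
    endloop
  endfacet
  facet normal 0.0000 0.0000 1.0000
    outer loop
      vertex 30.0 15.0 18.0
      vertex 10.4 0.7 18.0
      vertex 19.6 0.7 18.0
    endloop
  endfacet
  facet normal 0.0000 0.0000 1.0000
    outer loop
      vertex 30.0 15.0 18.0
      vertex 19.6 0.7 18.0
      vertex 27.1 6.2 18.0
    endloop
  endfacet
  facet normal 0.9498 0.3130 0.0000
    outer loop
      vertex 30.0 15.0 0.0
      vertex 27.1 23.8 0.0
      vertex 27.1 23.8 18.0
    endloop
  endfacet
  facet normal 0.9498 0.3130 0.0000
    outer loop
      vertex 30.0 15.0 0.0
      vertex 27.1 23.8 18.0
      vertex 30.0 15.0 18.0
    endloop
  endfacet
  facet normal 0.5914 0.8064 0.0000
    outer loop
      vertex 27.1 23.8 0.0
      vertex 19.6 29.3 0.0
      vertex 19.6 29.3 18.0
    endloop
  endfacet
  facet normal 0.5914 0.8064 0.0000
    outer loop
      vertex 27.1 23.8 0.0
      vertex 19.6 29.3 18.0
      vertex 27.1 23.8 18.0
    endloop
  endfacet
  facet normal 0.0000 1.0000 0.0000
    outer loop
      vertex 19.6 29.3 0.0
      vertex 10.4 29.3 0.0
      vertex 10.4 29.3 18.0
    endloop
  endfacet
  facet normal 0.0000 1.0000 0.0000
    outer loop
      vertex 19.6 29.3 0.0
      vertex 10.4 29.3 18.0
      vertex 19.6 29.3 18.0
    endloop
  endfacet
  facet normal -0.5914 0.8064 0.0000
    outer loop
      vertex 10.4 29.3 0.0
      vertex 2.9 23.8 0.0
      vertex 2.9 23.8 18.0
    endloop
  endfacet
  facet normal -0.5914 0.8064 0.0000
    outer loop
      vertex 10.4 29.3 0.0
      vertex 2.9 23.8 18.0
      vertex 10.4 29.3 18.0
    endloop
  endfacet
  facet normal -0.9498 0.3130 0.0000
    outer loop
      vertex 2.9 23.8 0.0
      vertex 0.0 15.0 0.0
      vertex 0.0 15.0 18.0
    endloop
  endfacet
  facet normal -0.9498 0.3130 0.0000
    outer loop
      vertex 2.9 23.8 0.0
      vertex 0.0 15.0 18.0
      vertex 2.9 23.8 18.0
    endloop
  endfacet
  facet normal -0.9498 -0.3130 0.0000
    outer loop
      vertex 0.0 15.0 0.0
      vertex 2.9 6.2 0.0
      vertex 2.9 6.2 18.0
    endloop
  endfacet
  facet normal -0.9498 -0.3130 0.0000
    outer loop
      vertex 0.0 15.0 0.0
      vertex 2.9 6.2 18.0
      vertex 0.0 15.0 18.0
    endloop
  endfacet
  facet normal -0.5914 -0.8064 0.0000
    outer loop
      vertex 2.9 6.2 0.0
      vertex 10.4 0.7 0.0
      vertex 10.4 0.7 18.0
    endloop
  endfacet
  facet normal -0.5914 -0.8064 0.0000
    outer loop
      vertex 2.9 6.2 0.0
      vertex 10.4 0.7 18.0
      vertex 2.9 6.2 18.0
    endloop
  endfacet
  facet normal 0.0000 -1.0000 0.0000
    outer loop
      vertex 10.4 0.7 0.0
      vertex 19.6 0.7 0.0
      vertex 19.6 0.7 18.0
    endloop
  endfacet
  facet normal 0.0000 -1.0000 0.0000
    outer loop
      vertex 10.4 0.7 0.0
      vertex 19.6 0.7 18.0
      vertex 10.4 0.7 18.0
    endloop
  endfacet
  facet normal 0.5914 -0.8064 0.0000
    outer loop
      vertex 19.6 0.7 0.0
      vertex 27.1 6.2 0.0
      vertex 27.1 6.2 18.0
    endloop
  endfacet
  facet normal 0.5914 -0.8064 0.0000
    outer loop
      vertex 19.6 0.7 0.0
      vertex 27.1 6.2 18.0
      vertex 19.6 0.7 18.0
    endloop
  endfacet
  facet normal 0.9498 -0.3130 0.0000
    outer loop
      vertex 27.1 6.2 0.0
      vertex 30.0 15.0 0.0
      vertex 30.0 15.0 18.0
    endloop
  endfacet
  facet normal 0.9498 -0.3130 0.0000
    outer loop
      vertex 27.1 6.2 0.0
      vertex 30.0 15.0 18.0
      vertex 27.1 6.2 18.0
    endloop
  endfacet
endsolid part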